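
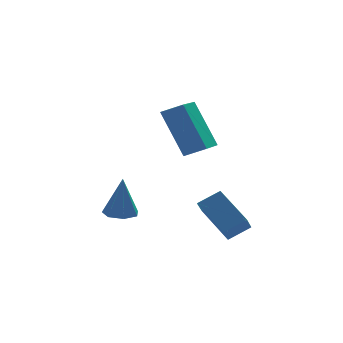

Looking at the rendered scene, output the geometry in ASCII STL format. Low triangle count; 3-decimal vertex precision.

solid 
facet normal -0.375 -0.619 0.690
outer loop
vertex -1.098 -3.383 0.135
vertex -1.96 -3.402 -0.351
vertex -0.562 -4.71 -0.765
endloop
endfacet
facet normal 0.871 0.019 0.490
outer loop
vertex -0.18 -4.078 -1.469
vertex -1.098 -3.383 0.135
vertex -0.562 -4.71 -0.765
endloop
endfacet
facet normal -0.375 -0.619 0.689
outer loop
vertex -0.562 -4.71 -0.765
vertex -1.96 -3.402 -0.351
vertex -1.425 -4.728 -1.251
endloop
endfacet
facet normal 0.316 -0.785 -0.533
outer loop
vertex -1.425 -4.728 -1.251
vertex -0.18 -4.078 -1.469
vertex -0.562 -4.71 -0.765
endloop
endfacet
facet normal -0.317 0.785 0.532
outer loop
vertex -1.098 -3.383 0.135
vertex -1.578 -2.77 -1.055
vertex -1.96 -3.402 -0.351
endloop
endfacet
facet normal 0.871 0.019 0.491
outer loop
vertex -0.715 -2.752 -0.569
vertex -1.098 -3.383 0.135
vertex -0.18 -4.078 -1.469
endloop
endfacet
facet normal -0.316 0.785 0.532
outer loop
vertex -0.715 -2.752 -0.569
vertex -1.578 -2.77 -1.055
vertex -1.098 -3.383 0.135
endloop
endfacet
facet normal -0.872 -0.019 -0.490
outer loop
vertex -1.96 -3.402 -0.351
vertex -1.578 -2.77 -1.055
vertex -1.425 -4.728 -1.251
endloop
endfacet
facet normal 0.317 -0.785 -0.532
outer loop
vertex -1.042 -4.097 -1.955
vertex -0.18 -4.078 -1.469
vertex -1.425 -4.728 -1.251
endloop
endfacet
facet normal -0.871 -0.019 -0.491
outer loop
vertex -1.425 -4.728 -1.251
vertex -1.578 -2.77 -1.055
vertex -1.042 -4.097 -1.955
endloop
endfacet
facet normal 0.375 0.619 -0.690
outer loop
vertex -1.042 -4.097 -1.955
vertex -0.715 -2.752 -0.569
vertex -0.18 -4.078 -1.469
endloop
endfacet
facet normal 0.375 0.619 -0.690
outer loop
vertex -1.578 -2.77 -1.055
vertex -0.715 -2.752 -0.569
vertex -1.042 -4.097 -1.955
endloop
endfacet
facet normal -0.059 -0.011 -0.998
outer loop
vertex -3.422 -0.851 -1.942
vertex -3.91 -0.379 -1.918
vertex -3.237 -0.291 -1.959
endloop
endfacet
facet normal 0.912 -0.293 0.286
outer loop
vertex -3.422 -0.851 -1.942
vertex -3.237 -0.291 -1.959
vertex -3.81 -0.361 -0.202
endloop
endfacet
facet normal -0.059 -0.010 -0.998
outer loop
vertex -3.237 -0.291 -1.959
vertex -3.91 -0.379 -1.918
vertex -3.559 0.203 -1.945
endloop
endfacet
facet normal 0.807 0.518 0.284
outer loop
vertex -3.237 -0.291 -1.959
vertex -3.559 0.203 -1.945
vertex -3.81 -0.361 -0.202
endloop
endfacet
facet normal -0.059 -0.011 -0.998
outer loop
vertex -3.559 0.203 -1.945
vertex -3.91 -0.379 -1.918
vertex -4.146 0.259 -1.911
endloop
endfacet
facet normal 0.108 0.941 0.320
outer loop
vertex -3.559 0.203 -1.945
vertex -4.146 0.259 -1.911
vertex -3.81 -0.361 -0.202
endloop
endfacet
facet normal -0.058 -0.010 -0.998
outer loop
vertex -4.146 0.259 -1.911
vertex -3.91 -0.379 -1.918
vertex -4.555 -0.165 -1.883
endloop
endfacet
facet normal -0.657 0.658 0.368
outer loop
vertex -4.146 0.259 -1.911
vertex -4.555 -0.165 -1.883
vertex -3.81 -0.361 -0.202
endloop
endfacet
facet normal -0.058 -0.011 -0.998
outer loop
vertex -4.555 -0.165 -1.883
vertex -3.91 -0.379 -1.918
vertex -4.479 -0.75 -1.881
endloop
endfacet
facet normal -0.913 -0.117 0.391
outer loop
vertex -4.555 -0.165 -1.883
vertex -4.479 -0.75 -1.881
vertex -3.81 -0.361 -0.202
endloop
endfacet
facet normal -0.059 -0.009 -0.998
outer loop
vertex -4.479 -0.75 -1.881
vertex -3.91 -0.379 -1.918
vertex -3.974 -1.056 -1.908
endloop
endfacet
facet normal -0.466 -0.803 0.372
outer loop
vertex -4.479 -0.75 -1.881
vertex -3.974 -1.056 -1.908
vertex -3.81 -0.361 -0.202
endloop
endfacet
facet normal -0.058 -0.009 -0.998
outer loop
vertex -3.974 -1.056 -1.908
vertex -3.91 -0.379 -1.918
vertex -3.422 -0.851 -1.942
endloop
endfacet
facet normal 0.347 -0.880 0.325
outer loop
vertex -3.974 -1.056 -1.908
vertex -3.422 -0.851 -1.942
vertex -3.81 -0.361 -0.202
endloop
endfacet
facet normal -0.260 0.451 0.854
outer loop
vertex -2.07 -2.099 3.962
vertex -1.282 -0.93 3.585
vertex -2.798 -1.741 3.551
endloop
endfacet
facet normal -0.540 -0.801 0.258
outer loop
vertex -2.238 -2.71 1.715
vertex -2.07 -2.099 3.962
vertex -2.798 -1.741 3.551
endloop
endfacet
facet normal -0.261 0.451 0.854
outer loop
vertex -2.798 -1.741 3.551
vertex -1.282 -0.93 3.585
vertex -2.01 -0.571 3.173
endloop
endfacet
facet normal -0.801 0.393 -0.452
outer loop
vertex -2.01 -0.571 3.173
vertex -2.238 -2.71 1.715
vertex -2.798 -1.741 3.551
endloop
endfacet
facet normal 0.800 -0.394 0.452
outer loop
vertex -2.07 -2.099 3.962
vertex -0.722 -1.899 1.749
vertex -1.282 -0.93 3.585
endloop
endfacet
facet normal -0.541 -0.801 0.258
outer loop
vertex -1.51 -3.069 2.127
vertex -2.07 -2.099 3.962
vertex -2.238 -2.71 1.715
endloop
endfacet
facet normal 0.801 -0.393 0.452
outer loop
vertex -1.51 -3.069 2.127
vertex -0.722 -1.899 1.749
vertex -2.07 -2.099 3.962
endloop
endfacet
facet normal 0.541 0.801 -0.258
outer loop
vertex -1.282 -0.93 3.585
vertex -0.722 -1.899 1.749
vertex -2.01 -0.571 3.173
endloop
endfacet
facet normal -0.800 0.394 -0.452
outer loop
vertex -1.45 -1.541 1.338
vertex -2.238 -2.71 1.715
vertex -2.01 -0.571 3.173
endloop
endfacet
facet normal 0.540 0.801 -0.259
outer loop
vertex -2.01 -0.571 3.173
vertex -0.722 -1.899 1.749
vertex -1.45 -1.541 1.338
endloop
endfacet
facet normal 0.261 -0.451 -0.854
outer loop
vertex -1.45 -1.541 1.338
vertex -1.51 -3.069 2.127
vertex -2.238 -2.71 1.715
endloop
endfacet
facet normal 0.260 -0.451 -0.854
outer loop
vertex -0.722 -1.899 1.749
vertex -1.51 -3.069 2.127
vertex -1.45 -1.541 1.338
endloop
endfacet

endsolid


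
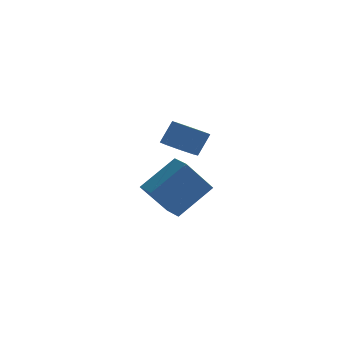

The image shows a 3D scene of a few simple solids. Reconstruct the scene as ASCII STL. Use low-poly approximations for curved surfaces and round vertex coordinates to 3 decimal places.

solid 
facet normal -0.688 0.726 -0.016
outer loop
vertex -3.011 3.626 -0.361
vertex -2.089 4.465 -1.951
vertex -4.185 2.485 -1.644
endloop
endfacet
facet normal -0.456 -0.415 0.787
outer loop
vertex -3.531 1.795 -1.629
vertex -3.011 3.626 -0.361
vertex -4.185 2.485 -1.644
endloop
endfacet
facet normal -0.688 0.726 -0.016
outer loop
vertex -4.185 2.485 -1.644
vertex -2.089 4.465 -1.951
vertex -3.263 3.323 -3.234
endloop
endfacet
facet normal -0.565 -0.549 -0.617
outer loop
vertex -3.263 3.323 -3.234
vertex -3.531 1.795 -1.629
vertex -4.185 2.485 -1.644
endloop
endfacet
facet normal 0.565 0.549 0.617
outer loop
vertex -3.011 3.626 -0.361
vertex -1.435 3.775 -1.936
vertex -2.089 4.465 -1.951
endloop
endfacet
facet normal -0.456 -0.416 0.787
outer loop
vertex -2.357 2.937 -0.346
vertex -3.011 3.626 -0.361
vertex -3.531 1.795 -1.629
endloop
endfacet
facet normal 0.564 0.549 0.617
outer loop
vertex -2.357 2.937 -0.346
vertex -1.435 3.775 -1.936
vertex -3.011 3.626 -0.361
endloop
endfacet
facet normal 0.456 0.415 -0.787
outer loop
vertex -2.089 4.465 -1.951
vertex -1.435 3.775 -1.936
vertex -3.263 3.323 -3.234
endloop
endfacet
facet normal -0.564 -0.549 -0.617
outer loop
vertex -2.609 2.634 -3.219
vertex -3.531 1.795 -1.629
vertex -3.263 3.323 -3.234
endloop
endfacet
facet normal 0.456 0.416 -0.787
outer loop
vertex -3.263 3.323 -3.234
vertex -1.435 3.775 -1.936
vertex -2.609 2.634 -3.219
endloop
endfacet
facet normal 0.688 -0.725 0.016
outer loop
vertex -2.609 2.634 -3.219
vertex -2.357 2.937 -0.346
vertex -3.531 1.795 -1.629
endloop
endfacet
facet normal 0.688 -0.726 0.016
outer loop
vertex -1.435 3.775 -1.936
vertex -2.357 2.937 -0.346
vertex -2.609 2.634 -3.219
endloop
endfacet
facet normal -0.325 -0.394 -0.860
outer loop
vertex -1.009 -0.764 1.693
vertex -1.725 -0.865 2.01
vertex -1.368 -0.285 1.609
endloop
endfacet
facet normal 0.736 0.465 -0.492
outer loop
vertex -1.009 -0.764 1.693
vertex -1.368 -0.285 1.609
vertex -0.638 -0.314 2.673
endloop
endfacet
facet normal 0.735 0.466 -0.492
outer loop
vertex -0.638 -0.314 2.673
vertex -1.368 -0.285 1.609
vertex -0.998 0.165 2.589
endloop
endfacet
facet normal 0.324 0.395 0.860
outer loop
vertex -0.638 -0.314 2.673
vertex -0.998 0.165 2.589
vertex -1.355 -0.415 2.99
endloop
endfacet
facet normal -0.325 -0.395 -0.860
outer loop
vertex -1.368 -0.285 1.609
vertex -1.725 -0.865 2.01
vertex -1.937 -0.146 1.76
endloop
endfacet
facet normal 0.099 0.890 -0.446
outer loop
vertex -1.368 -0.285 1.609
vertex -1.937 -0.146 1.76
vertex -0.998 0.165 2.589
endloop
endfacet
facet normal 0.099 0.890 -0.446
outer loop
vertex -0.998 0.165 2.589
vertex -1.937 -0.146 1.76
vertex -1.567 0.304 2.74
endloop
endfacet
facet normal 0.325 0.395 0.860
outer loop
vertex -0.998 0.165 2.589
vertex -1.567 0.304 2.74
vertex -1.355 -0.415 2.99
endloop
endfacet
facet normal -0.324 -0.395 -0.860
outer loop
vertex -1.937 -0.146 1.76
vertex -1.725 -0.865 2.01
vertex -2.382 -0.428 2.057
endloop
endfacet
facet normal -0.595 0.792 -0.139
outer loop
vertex -1.937 -0.146 1.76
vertex -2.382 -0.428 2.057
vertex -1.567 0.304 2.74
endloop
endfacet
facet normal -0.595 0.792 -0.138
outer loop
vertex -1.567 0.304 2.74
vertex -2.382 -0.428 2.057
vertex -2.011 0.022 3.037
endloop
endfacet
facet normal 0.324 0.395 0.860
outer loop
vertex -1.567 0.304 2.74
vertex -2.011 0.022 3.037
vertex -1.355 -0.415 2.99
endloop
endfacet
facet normal -0.324 -0.395 -0.859
outer loop
vertex -2.382 -0.428 2.057
vertex -1.725 -0.865 2.01
vertex -2.442 -0.966 2.327
endloop
endfacet
facet normal -0.940 0.230 0.250
outer loop
vertex -2.382 -0.428 2.057
vertex -2.442 -0.966 2.327
vertex -2.011 0.022 3.037
endloop
endfacet
facet normal -0.940 0.230 0.250
outer loop
vertex -2.011 0.022 3.037
vertex -2.442 -0.966 2.327
vertex -2.071 -0.516 3.307
endloop
endfacet
facet normal 0.325 0.395 0.859
outer loop
vertex -2.011 0.022 3.037
vertex -2.071 -0.516 3.307
vertex -1.355 -0.415 2.99
endloop
endfacet
facet normal -0.324 -0.395 -0.860
outer loop
vertex -2.442 -0.966 2.327
vertex -1.725 -0.865 2.01
vertex -2.082 -1.445 2.411
endloop
endfacet
facet normal -0.735 -0.466 0.492
outer loop
vertex -2.442 -0.966 2.327
vertex -2.082 -1.445 2.411
vertex -2.071 -0.516 3.307
endloop
endfacet
facet normal -0.736 -0.465 0.492
outer loop
vertex -2.071 -0.516 3.307
vertex -2.082 -1.445 2.411
vertex -1.712 -0.995 3.391
endloop
endfacet
facet normal 0.325 0.394 0.860
outer loop
vertex -2.071 -0.516 3.307
vertex -1.712 -0.995 3.391
vertex -1.355 -0.415 2.99
endloop
endfacet
facet normal -0.325 -0.395 -0.860
outer loop
vertex -2.082 -1.445 2.411
vertex -1.725 -0.865 2.01
vertex -1.513 -1.584 2.26
endloop
endfacet
facet normal -0.099 -0.890 0.446
outer loop
vertex -2.082 -1.445 2.411
vertex -1.513 -1.584 2.26
vertex -1.712 -0.995 3.391
endloop
endfacet
facet normal -0.099 -0.890 0.446
outer loop
vertex -1.712 -0.995 3.391
vertex -1.513 -1.584 2.26
vertex -1.143 -1.134 3.24
endloop
endfacet
facet normal 0.325 0.395 0.860
outer loop
vertex -1.712 -0.995 3.391
vertex -1.143 -1.134 3.24
vertex -1.355 -0.415 2.99
endloop
endfacet
facet normal -0.324 -0.395 -0.860
outer loop
vertex -1.513 -1.584 2.26
vertex -1.725 -0.865 2.01
vertex -1.069 -1.302 1.963
endloop
endfacet
facet normal 0.595 -0.791 0.139
outer loop
vertex -1.513 -1.584 2.26
vertex -1.069 -1.302 1.963
vertex -1.143 -1.134 3.24
endloop
endfacet
facet normal 0.594 -0.792 0.139
outer loop
vertex -1.143 -1.134 3.24
vertex -1.069 -1.302 1.963
vertex -0.698 -0.852 2.943
endloop
endfacet
facet normal 0.324 0.395 0.860
outer loop
vertex -1.143 -1.134 3.24
vertex -0.698 -0.852 2.943
vertex -1.355 -0.415 2.99
endloop
endfacet
facet normal -0.325 -0.395 -0.859
outer loop
vertex -1.069 -1.302 1.963
vertex -1.725 -0.865 2.01
vertex -1.009 -0.764 1.693
endloop
endfacet
facet normal 0.940 -0.230 -0.250
outer loop
vertex -1.069 -1.302 1.963
vertex -1.009 -0.764 1.693
vertex -0.698 -0.852 2.943
endloop
endfacet
facet normal 0.940 -0.230 -0.250
outer loop
vertex -0.698 -0.852 2.943
vertex -1.009 -0.764 1.693
vertex -0.638 -0.314 2.673
endloop
endfacet
facet normal 0.324 0.395 0.859
outer loop
vertex -0.698 -0.852 2.943
vertex -0.638 -0.314 2.673
vertex -1.355 -0.415 2.99
endloop
endfacet

endsolid


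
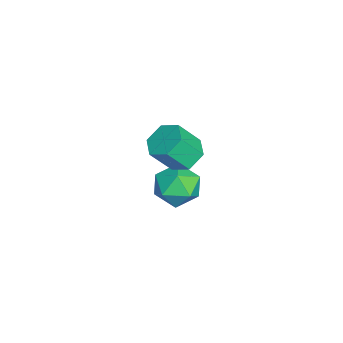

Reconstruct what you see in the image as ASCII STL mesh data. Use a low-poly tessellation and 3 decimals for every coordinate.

solid 
facet normal -0.203 0.570 -0.796
outer loop
vertex -0.403 2.858 2.146
vertex -1.312 2.703 2.267
vertex -0.904 3.429 2.683
endloop
endfacet
facet normal 0.818 0.546 0.182
outer loop
vertex -0.403 2.858 2.146
vertex -0.904 3.429 2.683
vertex -0.079 1.952 3.411
endloop
endfacet
facet normal 0.817 0.547 0.183
outer loop
vertex -0.079 1.952 3.411
vertex -0.904 3.429 2.683
vertex -0.581 2.522 3.948
endloop
endfacet
facet normal 0.204 -0.570 0.796
outer loop
vertex -0.079 1.952 3.411
vertex -0.581 2.522 3.948
vertex -0.988 1.797 3.533
endloop
endfacet
facet normal -0.203 0.570 -0.796
outer loop
vertex -0.904 3.429 2.683
vertex -1.312 2.703 2.267
vertex -1.813 3.274 2.804
endloop
endfacet
facet normal -0.058 0.804 0.592
outer loop
vertex -0.904 3.429 2.683
vertex -1.813 3.274 2.804
vertex -0.581 2.522 3.948
endloop
endfacet
facet normal -0.058 0.804 0.591
outer loop
vertex -0.581 2.522 3.948
vertex -1.813 3.274 2.804
vertex -1.489 2.367 4.07
endloop
endfacet
facet normal 0.204 -0.570 0.796
outer loop
vertex -0.581 2.522 3.948
vertex -1.489 2.367 4.07
vertex -0.988 1.797 3.533
endloop
endfacet
facet normal -0.204 0.570 -0.796
outer loop
vertex -1.813 3.274 2.804
vertex -1.312 2.703 2.267
vertex -2.221 2.548 2.389
endloop
endfacet
facet normal -0.875 0.258 0.409
outer loop
vertex -1.813 3.274 2.804
vertex -2.221 2.548 2.389
vertex -1.489 2.367 4.07
endloop
endfacet
facet normal -0.875 0.258 0.409
outer loop
vertex -1.489 2.367 4.07
vertex -2.221 2.548 2.389
vertex -1.897 1.642 3.654
endloop
endfacet
facet normal 0.203 -0.571 0.796
outer loop
vertex -1.489 2.367 4.07
vertex -1.897 1.642 3.654
vertex -0.988 1.797 3.533
endloop
endfacet
facet normal -0.204 0.570 -0.796
outer loop
vertex -2.221 2.548 2.389
vertex -1.312 2.703 2.267
vertex -1.719 1.978 1.852
endloop
endfacet
facet normal -0.817 -0.547 -0.183
outer loop
vertex -2.221 2.548 2.389
vertex -1.719 1.978 1.852
vertex -1.897 1.642 3.654
endloop
endfacet
facet normal -0.818 -0.546 -0.183
outer loop
vertex -1.897 1.642 3.654
vertex -1.719 1.978 1.852
vertex -1.396 1.071 3.117
endloop
endfacet
facet normal 0.203 -0.570 0.796
outer loop
vertex -1.897 1.642 3.654
vertex -1.396 1.071 3.117
vertex -0.988 1.797 3.533
endloop
endfacet
facet normal -0.204 0.570 -0.796
outer loop
vertex -1.719 1.978 1.852
vertex -1.312 2.703 2.267
vertex -0.811 2.133 1.73
endloop
endfacet
facet normal 0.058 -0.804 -0.591
outer loop
vertex -1.719 1.978 1.852
vertex -0.811 2.133 1.73
vertex -1.396 1.071 3.117
endloop
endfacet
facet normal 0.058 -0.804 -0.591
outer loop
vertex -1.396 1.071 3.117
vertex -0.811 2.133 1.73
vertex -0.487 1.226 2.996
endloop
endfacet
facet normal 0.203 -0.570 0.796
outer loop
vertex -1.396 1.071 3.117
vertex -0.487 1.226 2.996
vertex -0.988 1.797 3.533
endloop
endfacet
facet normal -0.203 0.571 -0.796
outer loop
vertex -0.811 2.133 1.73
vertex -1.312 2.703 2.267
vertex -0.403 2.858 2.146
endloop
endfacet
facet normal 0.875 -0.258 -0.409
outer loop
vertex -0.811 2.133 1.73
vertex -0.403 2.858 2.146
vertex -0.487 1.226 2.996
endloop
endfacet
facet normal 0.875 -0.258 -0.409
outer loop
vertex -0.487 1.226 2.996
vertex -0.403 2.858 2.146
vertex -0.079 1.952 3.411
endloop
endfacet
facet normal 0.204 -0.570 0.796
outer loop
vertex -0.487 1.226 2.996
vertex -0.079 1.952 3.411
vertex -0.988 1.797 3.533
endloop
endfacet
facet normal -0.172 0.391 0.904
outer loop
vertex -3.642 3.241 -1.396
vertex -4.312 2.288 -1.112
vertex -3.135 2.282 -0.885
endloop
endfacet
facet normal 0.464 0.595 0.656
outer loop
vertex -3.642 3.241 -1.396
vertex -3.135 2.282 -0.885
vertex -2.581 2.844 -1.787
endloop
endfacet
facet normal 0.361 0.932 0.035
outer loop
vertex -3.642 3.241 -1.396
vertex -2.581 2.844 -1.787
vertex -3.415 3.197 -2.572
endloop
endfacet
facet normal -0.339 0.935 -0.100
outer loop
vertex -3.642 3.241 -1.396
vertex -3.415 3.197 -2.572
vertex -4.485 2.854 -2.154
endloop
endfacet
facet normal -0.669 0.601 0.437
outer loop
vertex -3.642 3.241 -1.396
vertex -4.485 2.854 -2.154
vertex -4.312 2.288 -1.112
endloop
endfacet
facet normal 0.850 0.008 0.527
outer loop
vertex -2.581 2.844 -1.787
vertex -3.135 2.282 -0.885
vertex -2.595 1.646 -1.746
endloop
endfacet
facet normal -0.181 -0.323 0.929
outer loop
vertex -3.135 2.282 -0.885
vertex -4.312 2.288 -1.112
vertex -3.665 1.303 -1.328
endloop
endfacet
facet normal -0.985 0.017 0.173
outer loop
vertex -4.312 2.288 -1.112
vertex -4.485 2.854 -2.154
vertex -4.499 1.656 -2.113
endloop
endfacet
facet normal -0.451 0.559 -0.696
outer loop
vertex -4.485 2.854 -2.154
vertex -3.415 3.197 -2.572
vertex -3.945 2.218 -3.015
endloop
endfacet
facet normal 0.683 0.553 -0.477
outer loop
vertex -3.415 3.197 -2.572
vertex -2.581 2.844 -1.787
vertex -2.768 2.212 -2.788
endloop
endfacet
facet normal 0.339 -0.935 0.100
outer loop
vertex -3.438 1.259 -2.504
vertex -2.595 1.646 -1.746
vertex -3.665 1.303 -1.328
endloop
endfacet
facet normal -0.361 -0.932 -0.035
outer loop
vertex -3.438 1.259 -2.504
vertex -3.665 1.303 -1.328
vertex -4.499 1.656 -2.113
endloop
endfacet
facet normal -0.464 -0.595 -0.656
outer loop
vertex -3.438 1.259 -2.504
vertex -4.499 1.656 -2.113
vertex -3.945 2.218 -3.015
endloop
endfacet
facet normal 0.172 -0.391 -0.904
outer loop
vertex -3.438 1.259 -2.504
vertex -3.945 2.218 -3.015
vertex -2.768 2.212 -2.788
endloop
endfacet
facet normal 0.669 -0.601 -0.437
outer loop
vertex -3.438 1.259 -2.504
vertex -2.768 2.212 -2.788
vertex -2.595 1.646 -1.746
endloop
endfacet
facet normal 0.451 -0.559 0.696
outer loop
vertex -3.665 1.303 -1.328
vertex -2.595 1.646 -1.746
vertex -3.135 2.282 -0.885
endloop
endfacet
facet normal -0.683 -0.553 0.477
outer loop
vertex -4.499 1.656 -2.113
vertex -3.665 1.303 -1.328
vertex -4.312 2.288 -1.112
endloop
endfacet
facet normal -0.850 -0.008 -0.527
outer loop
vertex -3.945 2.218 -3.015
vertex -4.499 1.656 -2.113
vertex -4.485 2.854 -2.154
endloop
endfacet
facet normal 0.181 0.323 -0.929
outer loop
vertex -2.768 2.212 -2.788
vertex -3.945 2.218 -3.015
vertex -3.415 3.197 -2.572
endloop
endfacet
facet normal 0.985 -0.017 -0.173
outer loop
vertex -2.595 1.646 -1.746
vertex -2.768 2.212 -2.788
vertex -2.581 2.844 -1.787
endloop
endfacet

endsolid


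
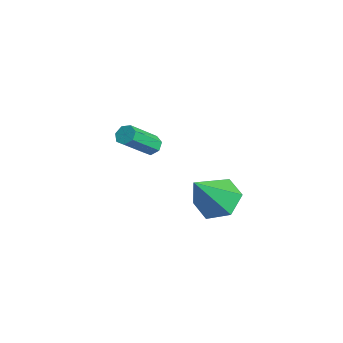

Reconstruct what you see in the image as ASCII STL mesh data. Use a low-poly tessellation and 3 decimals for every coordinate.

solid 
facet normal -0.259 0.568 -0.781
outer loop
vertex 3.256 2.982 -0.946
vertex 2.779 3.657 -0.297
vertex 3.793 3.787 -0.538
endloop
endfacet
facet normal 0.856 -0.495 -0.149
outer loop
vertex 3.256 2.982 -0.946
vertex 3.793 3.787 -0.538
vertex 3.341 2.423 1.397
endloop
endfacet
facet normal -0.258 0.569 -0.781
outer loop
vertex 3.793 3.787 -0.538
vertex 2.779 3.657 -0.297
vertex 3.317 4.461 0.111
endloop
endfacet
facet normal 0.887 0.254 0.386
outer loop
vertex 3.793 3.787 -0.538
vertex 3.317 4.461 0.111
vertex 3.341 2.423 1.397
endloop
endfacet
facet normal -0.258 0.569 -0.781
outer loop
vertex 3.317 4.461 0.111
vertex 2.779 3.657 -0.297
vertex 2.303 4.331 0.351
endloop
endfacet
facet normal 0.130 0.530 0.838
outer loop
vertex 3.317 4.461 0.111
vertex 2.303 4.331 0.351
vertex 3.341 2.423 1.397
endloop
endfacet
facet normal -0.259 0.568 -0.781
outer loop
vertex 2.303 4.331 0.351
vertex 2.779 3.657 -0.297
vertex 1.766 3.527 -0.056
endloop
endfacet
facet normal -0.655 0.056 0.753
outer loop
vertex 2.303 4.331 0.351
vertex 1.766 3.527 -0.056
vertex 3.341 2.423 1.397
endloop
endfacet
facet normal -0.259 0.568 -0.781
outer loop
vertex 1.766 3.527 -0.056
vertex 2.779 3.657 -0.297
vertex 2.242 2.852 -0.705
endloop
endfacet
facet normal -0.687 -0.694 0.218
outer loop
vertex 1.766 3.527 -0.056
vertex 2.242 2.852 -0.705
vertex 3.341 2.423 1.397
endloop
endfacet
facet normal -0.259 0.568 -0.781
outer loop
vertex 2.242 2.852 -0.705
vertex 2.779 3.657 -0.297
vertex 3.256 2.982 -0.946
endloop
endfacet
facet normal 0.069 -0.970 -0.234
outer loop
vertex 2.242 2.852 -0.705
vertex 3.256 2.982 -0.946
vertex 3.341 2.423 1.397
endloop
endfacet
facet normal -0.250 0.685 -0.684
outer loop
vertex -1.859 2.975 -0.424
vertex -2.347 2.83 -0.391
vertex -2.102 3.188 -0.122
endloop
endfacet
facet normal 0.797 0.547 0.256
outer loop
vertex -1.859 2.975 -0.424
vertex -2.102 3.188 -0.122
vertex -1.385 1.674 0.878
endloop
endfacet
facet normal 0.797 0.547 0.256
outer loop
vertex -1.385 1.674 0.878
vertex -2.102 3.188 -0.122
vertex -1.629 1.888 1.18
endloop
endfacet
facet normal 0.248 -0.684 0.686
outer loop
vertex -1.385 1.674 0.878
vertex -1.629 1.888 1.18
vertex -1.873 1.53 0.911
endloop
endfacet
facet normal -0.248 0.685 -0.685
outer loop
vertex -2.102 3.188 -0.122
vertex -2.347 2.83 -0.391
vertex -2.53 3.132 -0.023
endloop
endfacet
facet normal 0.066 0.718 0.693
outer loop
vertex -2.102 3.188 -0.122
vertex -2.53 3.132 -0.023
vertex -1.629 1.888 1.18
endloop
endfacet
facet normal 0.066 0.718 0.693
outer loop
vertex -1.629 1.888 1.18
vertex -2.53 3.132 -0.023
vertex -2.056 1.832 1.279
endloop
endfacet
facet normal 0.249 -0.684 0.685
outer loop
vertex -1.629 1.888 1.18
vertex -2.056 1.832 1.279
vertex -1.873 1.53 0.911
endloop
endfacet
facet normal -0.248 0.685 -0.685
outer loop
vertex -2.53 3.132 -0.023
vertex -2.347 2.83 -0.391
vertex -2.82 2.849 -0.201
endloop
endfacet
facet normal -0.713 0.349 0.608
outer loop
vertex -2.53 3.132 -0.023
vertex -2.82 2.849 -0.201
vertex -2.056 1.832 1.279
endloop
endfacet
facet normal -0.714 0.348 0.608
outer loop
vertex -2.056 1.832 1.279
vertex -2.82 2.849 -0.201
vertex -2.346 1.548 1.101
endloop
endfacet
facet normal 0.249 -0.684 0.685
outer loop
vertex -2.056 1.832 1.279
vertex -2.346 1.548 1.101
vertex -1.873 1.53 0.911
endloop
endfacet
facet normal -0.248 0.684 -0.686
outer loop
vertex -2.82 2.849 -0.201
vertex -2.347 2.83 -0.391
vertex -2.753 2.551 -0.522
endloop
endfacet
facet normal -0.957 -0.284 0.064
outer loop
vertex -2.82 2.849 -0.201
vertex -2.753 2.551 -0.522
vertex -2.346 1.548 1.101
endloop
endfacet
facet normal -0.957 -0.283 0.065
outer loop
vertex -2.346 1.548 1.101
vertex -2.753 2.551 -0.522
vertex -2.28 1.251 0.78
endloop
endfacet
facet normal 0.249 -0.685 0.685
outer loop
vertex -2.346 1.548 1.101
vertex -2.28 1.251 0.78
vertex -1.873 1.53 0.911
endloop
endfacet
facet normal -0.249 0.684 -0.685
outer loop
vertex -2.753 2.551 -0.522
vertex -2.347 2.83 -0.391
vertex -2.381 2.464 -0.744
endloop
endfacet
facet normal -0.479 -0.702 -0.527
outer loop
vertex -2.753 2.551 -0.522
vertex -2.381 2.464 -0.744
vertex -2.28 1.251 0.78
endloop
endfacet
facet normal -0.478 -0.702 -0.527
outer loop
vertex -2.28 1.251 0.78
vertex -2.381 2.464 -0.744
vertex -1.907 1.164 0.558
endloop
endfacet
facet normal 0.248 -0.684 0.686
outer loop
vertex -2.28 1.251 0.78
vertex -1.907 1.164 0.558
vertex -1.873 1.53 0.911
endloop
endfacet
facet normal -0.249 0.684 -0.685
outer loop
vertex -2.381 2.464 -0.744
vertex -2.347 2.83 -0.391
vertex -1.983 2.652 -0.701
endloop
endfacet
facet normal 0.358 -0.592 -0.722
outer loop
vertex -2.381 2.464 -0.744
vertex -1.983 2.652 -0.701
vertex -1.907 1.164 0.558
endloop
endfacet
facet normal 0.358 -0.592 -0.722
outer loop
vertex -1.907 1.164 0.558
vertex -1.983 2.652 -0.701
vertex -1.509 1.352 0.601
endloop
endfacet
facet normal 0.249 -0.684 0.685
outer loop
vertex -1.907 1.164 0.558
vertex -1.509 1.352 0.601
vertex -1.873 1.53 0.911
endloop
endfacet
facet normal -0.250 0.684 -0.686
outer loop
vertex -1.983 2.652 -0.701
vertex -2.347 2.83 -0.391
vertex -1.859 2.975 -0.424
endloop
endfacet
facet normal 0.927 -0.036 -0.373
outer loop
vertex -1.983 2.652 -0.701
vertex -1.859 2.975 -0.424
vertex -1.509 1.352 0.601
endloop
endfacet
facet normal 0.927 -0.036 -0.373
outer loop
vertex -1.509 1.352 0.601
vertex -1.859 2.975 -0.424
vertex -1.385 1.674 0.878
endloop
endfacet
facet normal 0.248 -0.685 0.685
outer loop
vertex -1.509 1.352 0.601
vertex -1.385 1.674 0.878
vertex -1.873 1.53 0.911
endloop
endfacet

endsolid


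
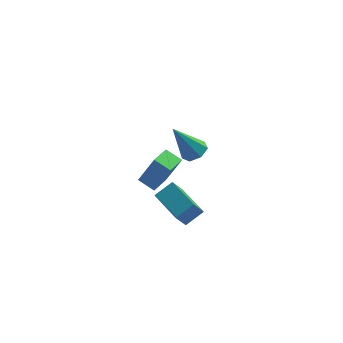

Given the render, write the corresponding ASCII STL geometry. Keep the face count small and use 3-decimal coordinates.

solid 
facet normal -0.427 -0.343 0.837
outer loop
vertex 2.968 -4.331 -0.041
vertex 2.23 -2.787 0.216
vertex 2.123 -4.642 -0.6
endloop
endfacet
facet normal 0.427 -0.892 -0.149
outer loop
vertex 2.63 -4.233 -1.596
vertex 2.968 -4.331 -0.041
vertex 2.123 -4.642 -0.6
endloop
endfacet
facet normal -0.427 -0.343 0.837
outer loop
vertex 2.123 -4.642 -0.6
vertex 2.23 -2.787 0.216
vertex 1.384 -3.098 -0.343
endloop
endfacet
facet normal -0.798 -0.294 -0.527
outer loop
vertex 1.384 -3.098 -0.343
vertex 2.63 -4.233 -1.596
vertex 2.123 -4.642 -0.6
endloop
endfacet
facet normal 0.798 0.294 0.527
outer loop
vertex 2.968 -4.331 -0.041
vertex 2.737 -2.378 -0.78
vertex 2.23 -2.787 0.216
endloop
endfacet
facet normal 0.426 -0.892 -0.149
outer loop
vertex 3.476 -3.922 -1.037
vertex 2.968 -4.331 -0.041
vertex 2.63 -4.233 -1.596
endloop
endfacet
facet normal 0.797 0.294 0.527
outer loop
vertex 3.476 -3.922 -1.037
vertex 2.737 -2.378 -0.78
vertex 2.968 -4.331 -0.041
endloop
endfacet
facet normal -0.427 0.892 0.149
outer loop
vertex 2.23 -2.787 0.216
vertex 2.737 -2.378 -0.78
vertex 1.384 -3.098 -0.343
endloop
endfacet
facet normal -0.797 -0.293 -0.527
outer loop
vertex 1.892 -2.689 -1.339
vertex 2.63 -4.233 -1.596
vertex 1.384 -3.098 -0.343
endloop
endfacet
facet normal -0.427 0.892 0.149
outer loop
vertex 1.384 -3.098 -0.343
vertex 2.737 -2.378 -0.78
vertex 1.892 -2.689 -1.339
endloop
endfacet
facet normal 0.427 0.343 -0.837
outer loop
vertex 1.892 -2.689 -1.339
vertex 3.476 -3.922 -1.037
vertex 2.63 -4.233 -1.596
endloop
endfacet
facet normal 0.427 0.344 -0.836
outer loop
vertex 2.737 -2.378 -0.78
vertex 3.476 -3.922 -1.037
vertex 1.892 -2.689 -1.339
endloop
endfacet
facet normal 0.510 -0.050 -0.859
outer loop
vertex 4.604 2.08 -2.045
vertex 4.014 2.309 -2.409
vertex 4.549 2.708 -2.114
endloop
endfacet
facet normal 0.658 0.139 0.740
outer loop
vertex 4.604 2.08 -2.045
vertex 4.549 2.708 -2.114
vertex 2.966 2.411 -0.651
endloop
endfacet
facet normal 0.511 -0.050 -0.858
outer loop
vertex 4.549 2.708 -2.114
vertex 4.014 2.309 -2.409
vertex 4.092 3.035 -2.405
endloop
endfacet
facet normal 0.288 0.829 0.480
outer loop
vertex 4.549 2.708 -2.114
vertex 4.092 3.035 -2.405
vertex 2.966 2.411 -0.651
endloop
endfacet
facet normal 0.512 -0.050 -0.858
outer loop
vertex 4.092 3.035 -2.405
vertex 4.014 2.309 -2.409
vertex 3.576 2.815 -2.7
endloop
endfacet
facet normal -0.418 0.907 0.054
outer loop
vertex 4.092 3.035 -2.405
vertex 3.576 2.815 -2.7
vertex 2.966 2.411 -0.651
endloop
endfacet
facet normal 0.512 -0.050 -0.858
outer loop
vertex 3.576 2.815 -2.7
vertex 4.014 2.309 -2.409
vertex 3.39 2.215 -2.776
endloop
endfacet
facet normal -0.925 0.314 -0.214
outer loop
vertex 3.576 2.815 -2.7
vertex 3.39 2.215 -2.776
vertex 2.966 2.411 -0.651
endloop
endfacet
facet normal 0.512 -0.049 -0.858
outer loop
vertex 3.39 2.215 -2.776
vertex 4.014 2.309 -2.409
vertex 3.674 1.685 -2.576
endloop
endfacet
facet normal -0.854 -0.505 -0.124
outer loop
vertex 3.39 2.215 -2.776
vertex 3.674 1.685 -2.576
vertex 2.966 2.411 -0.651
endloop
endfacet
facet normal 0.511 -0.049 -0.858
outer loop
vertex 3.674 1.685 -2.576
vertex 4.014 2.309 -2.409
vertex 4.214 1.625 -2.251
endloop
endfacet
facet normal -0.258 -0.932 0.256
outer loop
vertex 3.674 1.685 -2.576
vertex 4.214 1.625 -2.251
vertex 2.966 2.411 -0.651
endloop
endfacet
facet normal 0.511 -0.049 -0.858
outer loop
vertex 4.214 1.625 -2.251
vertex 4.014 2.309 -2.409
vertex 4.604 2.08 -2.045
endloop
endfacet
facet normal 0.415 -0.646 0.641
outer loop
vertex 4.214 1.625 -2.251
vertex 4.604 2.08 -2.045
vertex 2.966 2.411 -0.651
endloop
endfacet
facet normal -0.543 -0.815 0.204
outer loop
vertex 2.112 -2.994 1.275
vertex 1.46 -2.47 1.634
vertex 1.398 -2.884 -0.186
endloop
endfacet
facet normal 0.717 -0.576 -0.394
outer loop
vertex 2.06 -1.89 -0.434
vertex 2.112 -2.994 1.275
vertex 1.398 -2.884 -0.186
endloop
endfacet
facet normal -0.543 -0.815 0.204
outer loop
vertex 1.398 -2.884 -0.186
vertex 1.46 -2.47 1.634
vertex 0.746 -2.36 0.173
endloop
endfacet
facet normal -0.438 0.068 -0.896
outer loop
vertex 0.746 -2.36 0.173
vertex 2.06 -1.89 -0.434
vertex 1.398 -2.884 -0.186
endloop
endfacet
facet normal 0.438 -0.068 0.896
outer loop
vertex 2.112 -2.994 1.275
vertex 2.122 -1.476 1.386
vertex 1.46 -2.47 1.634
endloop
endfacet
facet normal 0.717 -0.576 -0.394
outer loop
vertex 2.774 -2.0 1.027
vertex 2.112 -2.994 1.275
vertex 2.06 -1.89 -0.434
endloop
endfacet
facet normal 0.438 -0.068 0.896
outer loop
vertex 2.774 -2.0 1.027
vertex 2.122 -1.476 1.386
vertex 2.112 -2.994 1.275
endloop
endfacet
facet normal -0.717 0.576 0.394
outer loop
vertex 1.46 -2.47 1.634
vertex 2.122 -1.476 1.386
vertex 0.746 -2.36 0.173
endloop
endfacet
facet normal -0.438 0.068 -0.896
outer loop
vertex 1.408 -1.366 -0.075
vertex 2.06 -1.89 -0.434
vertex 0.746 -2.36 0.173
endloop
endfacet
facet normal -0.717 0.576 0.394
outer loop
vertex 0.746 -2.36 0.173
vertex 2.122 -1.476 1.386
vertex 1.408 -1.366 -0.075
endloop
endfacet
facet normal 0.543 0.815 -0.204
outer loop
vertex 1.408 -1.366 -0.075
vertex 2.774 -2.0 1.027
vertex 2.06 -1.89 -0.434
endloop
endfacet
facet normal 0.543 0.815 -0.204
outer loop
vertex 2.122 -1.476 1.386
vertex 2.774 -2.0 1.027
vertex 1.408 -1.366 -0.075
endloop
endfacet

endsolid


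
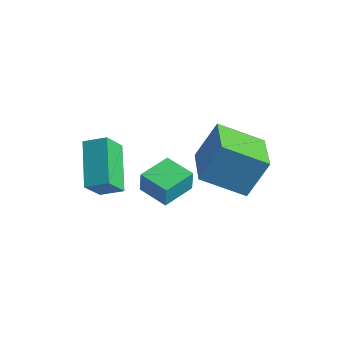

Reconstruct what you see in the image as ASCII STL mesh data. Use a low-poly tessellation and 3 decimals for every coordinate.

solid 
facet normal -0.987 0.161 0.004
outer loop
vertex -2.899 -1.976 -3.008
vertex -2.661 -0.518 -3.086
vertex -2.911 -2.025 -3.947
endloop
endfacet
facet normal -0.160 -0.986 0.053
outer loop
vertex -1.579 -2.242 -3.954
vertex -2.899 -1.976 -3.008
vertex -2.911 -2.025 -3.947
endloop
endfacet
facet normal -0.987 0.161 0.004
outer loop
vertex -2.911 -2.025 -3.947
vertex -2.661 -0.518 -3.086
vertex -2.673 -0.566 -4.025
endloop
endfacet
facet normal -0.014 -0.051 -0.999
outer loop
vertex -2.673 -0.566 -4.025
vertex -1.579 -2.242 -3.954
vertex -2.911 -2.025 -3.947
endloop
endfacet
facet normal 0.014 0.051 0.999
outer loop
vertex -2.899 -1.976 -3.008
vertex -1.329 -0.735 -3.093
vertex -2.661 -0.518 -3.086
endloop
endfacet
facet normal -0.161 -0.986 0.052
outer loop
vertex -1.567 -2.194 -3.015
vertex -2.899 -1.976 -3.008
vertex -1.579 -2.242 -3.954
endloop
endfacet
facet normal 0.014 0.051 0.999
outer loop
vertex -1.567 -2.194 -3.015
vertex -1.329 -0.735 -3.093
vertex -2.899 -1.976 -3.008
endloop
endfacet
facet normal 0.160 0.986 -0.052
outer loop
vertex -2.661 -0.518 -3.086
vertex -1.329 -0.735 -3.093
vertex -2.673 -0.566 -4.025
endloop
endfacet
facet normal -0.014 -0.051 -0.999
outer loop
vertex -1.341 -0.784 -4.032
vertex -1.579 -2.242 -3.954
vertex -2.673 -0.566 -4.025
endloop
endfacet
facet normal 0.161 0.986 -0.053
outer loop
vertex -2.673 -0.566 -4.025
vertex -1.329 -0.735 -3.093
vertex -1.341 -0.784 -4.032
endloop
endfacet
facet normal 0.987 -0.161 -0.004
outer loop
vertex -1.341 -0.784 -4.032
vertex -1.567 -2.194 -3.015
vertex -1.579 -2.242 -3.954
endloop
endfacet
facet normal 0.987 -0.161 -0.004
outer loop
vertex -1.329 -0.735 -3.093
vertex -1.567 -2.194 -3.015
vertex -1.341 -0.784 -4.032
endloop
endfacet
facet normal -0.552 0.725 0.412
outer loop
vertex -4.838 -2.978 -1.111
vertex -4.004 -2.565 -0.719
vertex -4.686 -2.229 -2.224
endloop
endfacet
facet normal -0.826 -0.409 -0.388
outer loop
vertex -3.536 -3.735 -3.081
vertex -4.838 -2.978 -1.111
vertex -4.686 -2.229 -2.224
endloop
endfacet
facet normal -0.552 0.725 0.412
outer loop
vertex -4.686 -2.229 -2.224
vertex -4.004 -2.565 -0.719
vertex -3.852 -1.816 -1.832
endloop
endfacet
facet normal 0.113 0.555 -0.824
outer loop
vertex -3.852 -1.816 -1.832
vertex -3.536 -3.735 -3.081
vertex -4.686 -2.229 -2.224
endloop
endfacet
facet normal -0.113 -0.555 0.824
outer loop
vertex -4.838 -2.978 -1.111
vertex -2.854 -4.071 -1.576
vertex -4.004 -2.565 -0.719
endloop
endfacet
facet normal -0.826 -0.409 -0.388
outer loop
vertex -3.688 -4.484 -1.968
vertex -4.838 -2.978 -1.111
vertex -3.536 -3.735 -3.081
endloop
endfacet
facet normal -0.113 -0.555 0.824
outer loop
vertex -3.688 -4.484 -1.968
vertex -2.854 -4.071 -1.576
vertex -4.838 -2.978 -1.111
endloop
endfacet
facet normal 0.826 0.409 0.388
outer loop
vertex -4.004 -2.565 -0.719
vertex -2.854 -4.071 -1.576
vertex -3.852 -1.816 -1.832
endloop
endfacet
facet normal 0.113 0.555 -0.824
outer loop
vertex -2.702 -3.322 -2.689
vertex -3.536 -3.735 -3.081
vertex -3.852 -1.816 -1.832
endloop
endfacet
facet normal 0.826 0.409 0.388
outer loop
vertex -3.852 -1.816 -1.832
vertex -2.854 -4.071 -1.576
vertex -2.702 -3.322 -2.689
endloop
endfacet
facet normal 0.552 -0.725 -0.412
outer loop
vertex -2.702 -3.322 -2.689
vertex -3.688 -4.484 -1.968
vertex -3.536 -3.735 -3.081
endloop
endfacet
facet normal 0.552 -0.725 -0.412
outer loop
vertex -2.854 -4.071 -1.576
vertex -3.688 -4.484 -1.968
vertex -2.702 -3.322 -2.689
endloop
endfacet
facet normal -0.768 -0.439 0.466
outer loop
vertex -0.197 -0.527 -0.858
vertex -1.348 0.952 -1.36
vertex -0.641 -1.402 -2.415
endloop
endfacet
facet normal 0.594 -0.762 0.259
outer loop
vertex 0.948 -0.492 -3.38
vertex -0.197 -0.527 -0.858
vertex -0.641 -1.402 -2.415
endloop
endfacet
facet normal -0.768 -0.439 0.466
outer loop
vertex -0.641 -1.402 -2.415
vertex -1.348 0.952 -1.36
vertex -1.792 0.077 -2.917
endloop
endfacet
facet normal -0.242 -0.475 -0.846
outer loop
vertex -1.792 0.077 -2.917
vertex 0.948 -0.492 -3.38
vertex -0.641 -1.402 -2.415
endloop
endfacet
facet normal 0.242 0.475 0.846
outer loop
vertex -0.197 -0.527 -0.858
vertex 0.241 1.862 -2.325
vertex -1.348 0.952 -1.36
endloop
endfacet
facet normal 0.594 -0.762 0.259
outer loop
vertex 1.392 0.383 -1.823
vertex -0.197 -0.527 -0.858
vertex 0.948 -0.492 -3.38
endloop
endfacet
facet normal 0.242 0.475 0.846
outer loop
vertex 1.392 0.383 -1.823
vertex 0.241 1.862 -2.325
vertex -0.197 -0.527 -0.858
endloop
endfacet
facet normal -0.594 0.762 -0.259
outer loop
vertex -1.348 0.952 -1.36
vertex 0.241 1.862 -2.325
vertex -1.792 0.077 -2.917
endloop
endfacet
facet normal -0.242 -0.475 -0.846
outer loop
vertex -0.203 0.987 -3.882
vertex 0.948 -0.492 -3.38
vertex -1.792 0.077 -2.917
endloop
endfacet
facet normal -0.594 0.762 -0.259
outer loop
vertex -1.792 0.077 -2.917
vertex 0.241 1.862 -2.325
vertex -0.203 0.987 -3.882
endloop
endfacet
facet normal 0.768 0.439 -0.466
outer loop
vertex -0.203 0.987 -3.882
vertex 1.392 0.383 -1.823
vertex 0.948 -0.492 -3.38
endloop
endfacet
facet normal 0.768 0.439 -0.466
outer loop
vertex 0.241 1.862 -2.325
vertex 1.392 0.383 -1.823
vertex -0.203 0.987 -3.882
endloop
endfacet

endsolid


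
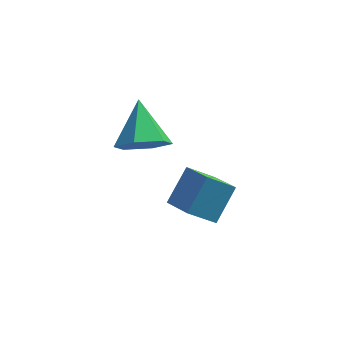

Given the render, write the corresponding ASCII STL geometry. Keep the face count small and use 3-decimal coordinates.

solid 
facet normal 0.109 -0.810 -0.576
outer loop
vertex 0.238 -2.636 0.623
vertex -0.767 -2.866 0.756
vertex -0.472 -2.262 -0.038
endloop
endfacet
facet normal 0.605 0.766 -0.217
outer loop
vertex 0.238 -2.636 0.623
vertex -0.472 -2.262 -0.038
vertex -0.973 -1.334 1.844
endloop
endfacet
facet normal 0.108 -0.810 -0.576
outer loop
vertex -0.472 -2.262 -0.038
vertex -0.767 -2.866 0.756
vertex -1.478 -2.491 0.095
endloop
endfacet
facet normal -0.255 0.839 -0.481
outer loop
vertex -0.472 -2.262 -0.038
vertex -1.478 -2.491 0.095
vertex -0.973 -1.334 1.844
endloop
endfacet
facet normal 0.109 -0.810 -0.576
outer loop
vertex -1.478 -2.491 0.095
vertex -0.767 -2.866 0.756
vertex -1.773 -3.095 0.888
endloop
endfacet
facet normal -0.907 0.421 -0.017
outer loop
vertex -1.478 -2.491 0.095
vertex -1.773 -3.095 0.888
vertex -0.973 -1.334 1.844
endloop
endfacet
facet normal 0.109 -0.810 -0.576
outer loop
vertex -1.773 -3.095 0.888
vertex -0.767 -2.866 0.756
vertex -1.063 -3.469 1.549
endloop
endfacet
facet normal -0.699 -0.069 0.712
outer loop
vertex -1.773 -3.095 0.888
vertex -1.063 -3.469 1.549
vertex -0.973 -1.334 1.844
endloop
endfacet
facet normal 0.108 -0.810 -0.576
outer loop
vertex -1.063 -3.469 1.549
vertex -0.767 -2.866 0.756
vertex -0.057 -3.24 1.416
endloop
endfacet
facet normal 0.161 -0.142 0.977
outer loop
vertex -1.063 -3.469 1.549
vertex -0.057 -3.24 1.416
vertex -0.973 -1.334 1.844
endloop
endfacet
facet normal 0.109 -0.810 -0.576
outer loop
vertex -0.057 -3.24 1.416
vertex -0.767 -2.866 0.756
vertex 0.238 -2.636 0.623
endloop
endfacet
facet normal 0.813 0.276 0.513
outer loop
vertex -0.057 -3.24 1.416
vertex 0.238 -2.636 0.623
vertex -0.973 -1.334 1.844
endloop
endfacet
facet normal -0.419 -0.625 -0.659
outer loop
vertex 0.756 -3.455 -2.616
vertex 0.022 -2.483 -3.072
vertex 1.78 -3.13 -3.575
endloop
endfacet
facet normal 0.565 -0.747 0.350
outer loop
vertex 2.458 -2.117 -2.508
vertex 0.756 -3.455 -2.616
vertex 1.78 -3.13 -3.575
endloop
endfacet
facet normal -0.419 -0.625 -0.659
outer loop
vertex 1.78 -3.13 -3.575
vertex 0.022 -2.483 -3.072
vertex 1.046 -2.158 -4.031
endloop
endfacet
facet normal 0.711 0.225 -0.666
outer loop
vertex 1.046 -2.158 -4.031
vertex 2.458 -2.117 -2.508
vertex 1.78 -3.13 -3.575
endloop
endfacet
facet normal -0.711 -0.225 0.666
outer loop
vertex 0.756 -3.455 -2.616
vertex 0.7 -1.47 -2.005
vertex 0.022 -2.483 -3.072
endloop
endfacet
facet normal 0.565 -0.747 0.350
outer loop
vertex 1.434 -2.442 -1.549
vertex 0.756 -3.455 -2.616
vertex 2.458 -2.117 -2.508
endloop
endfacet
facet normal -0.711 -0.225 0.666
outer loop
vertex 1.434 -2.442 -1.549
vertex 0.7 -1.47 -2.005
vertex 0.756 -3.455 -2.616
endloop
endfacet
facet normal -0.565 0.747 -0.350
outer loop
vertex 0.022 -2.483 -3.072
vertex 0.7 -1.47 -2.005
vertex 1.046 -2.158 -4.031
endloop
endfacet
facet normal 0.711 0.225 -0.666
outer loop
vertex 1.724 -1.145 -2.964
vertex 2.458 -2.117 -2.508
vertex 1.046 -2.158 -4.031
endloop
endfacet
facet normal -0.565 0.747 -0.350
outer loop
vertex 1.046 -2.158 -4.031
vertex 0.7 -1.47 -2.005
vertex 1.724 -1.145 -2.964
endloop
endfacet
facet normal 0.419 0.625 0.659
outer loop
vertex 1.724 -1.145 -2.964
vertex 1.434 -2.442 -1.549
vertex 2.458 -2.117 -2.508
endloop
endfacet
facet normal 0.419 0.625 0.659
outer loop
vertex 0.7 -1.47 -2.005
vertex 1.434 -2.442 -1.549
vertex 1.724 -1.145 -2.964
endloop
endfacet

endsolid


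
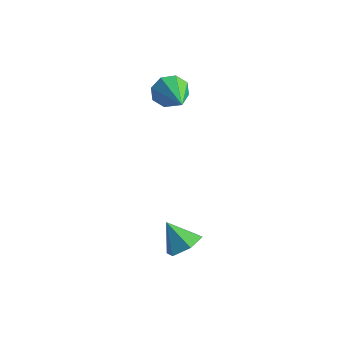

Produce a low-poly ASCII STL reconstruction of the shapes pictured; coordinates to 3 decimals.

solid 
facet normal 0.664 0.023 -0.747
outer loop
vertex 1.586 0.499 -3.227
vertex 1.045 0.854 -3.697
vertex 1.536 1.297 -3.247
endloop
endfacet
facet normal 0.330 0.044 0.943
outer loop
vertex 1.586 0.499 -3.227
vertex 1.536 1.297 -3.247
vertex 0.215 0.826 -2.763
endloop
endfacet
facet normal 0.665 0.022 -0.747
outer loop
vertex 1.536 1.297 -3.247
vertex 1.045 0.854 -3.697
vertex 0.995 1.652 -3.718
endloop
endfacet
facet normal -0.044 0.773 0.633
outer loop
vertex 1.536 1.297 -3.247
vertex 0.995 1.652 -3.718
vertex 0.215 0.826 -2.763
endloop
endfacet
facet normal 0.664 0.022 -0.748
outer loop
vertex 0.995 1.652 -3.718
vertex 1.045 0.854 -3.697
vertex 0.504 1.209 -4.167
endloop
endfacet
facet normal -0.695 0.717 0.053
outer loop
vertex 0.995 1.652 -3.718
vertex 0.504 1.209 -4.167
vertex 0.215 0.826 -2.763
endloop
endfacet
facet normal 0.664 0.022 -0.748
outer loop
vertex 0.504 1.209 -4.167
vertex 1.045 0.854 -3.697
vertex 0.553 0.411 -4.147
endloop
endfacet
facet normal -0.974 -0.065 -0.218
outer loop
vertex 0.504 1.209 -4.167
vertex 0.553 0.411 -4.147
vertex 0.215 0.826 -2.763
endloop
endfacet
facet normal 0.663 0.023 -0.748
outer loop
vertex 0.553 0.411 -4.147
vertex 1.045 0.854 -3.697
vertex 1.095 0.056 -3.677
endloop
endfacet
facet normal -0.600 -0.795 0.092
outer loop
vertex 0.553 0.411 -4.147
vertex 1.095 0.056 -3.677
vertex 0.215 0.826 -2.763
endloop
endfacet
facet normal 0.664 0.023 -0.747
outer loop
vertex 1.095 0.056 -3.677
vertex 1.045 0.854 -3.697
vertex 1.586 0.499 -3.227
endloop
endfacet
facet normal 0.051 -0.739 0.672
outer loop
vertex 1.095 0.056 -3.677
vertex 1.586 0.499 -3.227
vertex 0.215 0.826 -2.763
endloop
endfacet
facet normal -0.737 0.571 -0.360
outer loop
vertex -1.71 4.183 0.773
vertex -2.092 4.109 1.438
vertex -1.572 4.605 1.16
endloop
endfacet
facet normal 0.856 0.168 -0.489
outer loop
vertex -1.71 4.183 0.773
vertex -1.572 4.605 1.16
vertex -0.728 3.051 2.102
endloop
endfacet
facet normal -0.738 0.572 -0.360
outer loop
vertex -1.572 4.605 1.16
vertex -2.092 4.109 1.438
vertex -1.738 4.737 1.71
endloop
endfacet
facet normal 0.838 0.531 0.125
outer loop
vertex -1.572 4.605 1.16
vertex -1.738 4.737 1.71
vertex -0.728 3.051 2.102
endloop
endfacet
facet normal -0.738 0.572 -0.360
outer loop
vertex -1.738 4.737 1.71
vertex -2.092 4.109 1.438
vertex -2.111 4.501 2.1
endloop
endfacet
facet normal 0.484 0.463 0.743
outer loop
vertex -1.738 4.737 1.71
vertex -2.111 4.501 2.1
vertex -0.728 3.051 2.102
endloop
endfacet
facet normal -0.737 0.572 -0.360
outer loop
vertex -2.111 4.501 2.1
vertex -2.092 4.109 1.438
vertex -2.473 4.036 2.102
endloop
endfacet
facet normal 0.002 0.003 1.000
outer loop
vertex -2.111 4.501 2.1
vertex -2.473 4.036 2.102
vertex -0.728 3.051 2.102
endloop
endfacet
facet normal -0.737 0.573 -0.360
outer loop
vertex -2.473 4.036 2.102
vertex -2.092 4.109 1.438
vertex -2.612 3.614 1.715
endloop
endfacet
facet normal -0.326 -0.578 0.748
outer loop
vertex -2.473 4.036 2.102
vertex -2.612 3.614 1.715
vertex -0.728 3.051 2.102
endloop
endfacet
facet normal -0.737 0.573 -0.360
outer loop
vertex -2.612 3.614 1.715
vertex -2.092 4.109 1.438
vertex -2.446 3.482 1.165
endloop
endfacet
facet normal -0.309 -0.942 0.133
outer loop
vertex -2.612 3.614 1.715
vertex -2.446 3.482 1.165
vertex -0.728 3.051 2.102
endloop
endfacet
facet normal -0.737 0.573 -0.360
outer loop
vertex -2.446 3.482 1.165
vertex -2.092 4.109 1.438
vertex -2.072 3.718 0.775
endloop
endfacet
facet normal 0.045 -0.873 -0.485
outer loop
vertex -2.446 3.482 1.165
vertex -2.072 3.718 0.775
vertex -0.728 3.051 2.102
endloop
endfacet
facet normal -0.737 0.572 -0.360
outer loop
vertex -2.072 3.718 0.775
vertex -2.092 4.109 1.438
vertex -1.71 4.183 0.773
endloop
endfacet
facet normal 0.527 -0.414 -0.742
outer loop
vertex -2.072 3.718 0.775
vertex -1.71 4.183 0.773
vertex -0.728 3.051 2.102
endloop
endfacet

endsolid


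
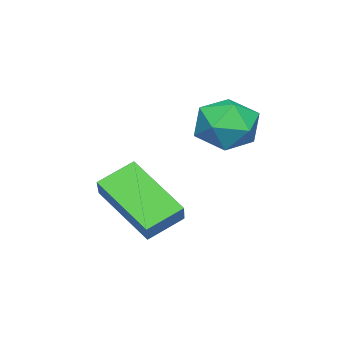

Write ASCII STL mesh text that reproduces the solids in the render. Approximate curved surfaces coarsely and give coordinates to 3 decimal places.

solid 
facet normal -0.788 0.585 -0.189
outer loop
vertex -0.117 4.294 0.827
vertex -0.616 3.741 1.195
vertex -0.271 4.35 1.642
endloop
endfacet
facet normal -0.194 0.975 -0.104
outer loop
vertex -0.117 4.294 0.827
vertex -0.271 4.35 1.642
vertex 0.499 4.473 1.355
endloop
endfacet
facet normal 0.283 0.758 -0.587
outer loop
vertex -0.117 4.294 0.827
vertex 0.499 4.473 1.355
vertex 0.629 3.941 0.731
endloop
endfacet
facet normal -0.014 0.234 -0.972
outer loop
vertex -0.117 4.294 0.827
vertex 0.629 3.941 0.731
vertex -0.06 3.488 0.632
endloop
endfacet
facet normal -0.676 0.128 -0.725
outer loop
vertex -0.117 4.294 0.827
vertex -0.06 3.488 0.632
vertex -0.616 3.741 1.195
endloop
endfacet
facet normal 0.069 0.836 0.544
outer loop
vertex 0.499 4.473 1.355
vertex -0.271 4.35 1.642
vertex 0.38 4.032 2.048
endloop
endfacet
facet normal -0.890 0.206 0.407
outer loop
vertex -0.271 4.35 1.642
vertex -0.616 3.741 1.195
vertex -0.309 3.579 1.949
endloop
endfacet
facet normal -0.709 -0.533 -0.461
outer loop
vertex -0.616 3.741 1.195
vertex -0.06 3.488 0.632
vertex -0.179 3.047 1.325
endloop
endfacet
facet normal 0.361 -0.360 -0.860
outer loop
vertex -0.06 3.488 0.632
vertex 0.629 3.941 0.731
vertex 0.591 3.17 1.038
endloop
endfacet
facet normal 0.841 0.485 -0.238
outer loop
vertex 0.629 3.941 0.731
vertex 0.499 4.473 1.355
vertex 0.936 3.779 1.485
endloop
endfacet
facet normal 0.014 -0.234 0.972
outer loop
vertex 0.437 3.226 1.853
vertex 0.38 4.032 2.048
vertex -0.309 3.579 1.949
endloop
endfacet
facet normal -0.283 -0.758 0.587
outer loop
vertex 0.437 3.226 1.853
vertex -0.309 3.579 1.949
vertex -0.179 3.047 1.325
endloop
endfacet
facet normal 0.194 -0.975 0.104
outer loop
vertex 0.437 3.226 1.853
vertex -0.179 3.047 1.325
vertex 0.591 3.17 1.038
endloop
endfacet
facet normal 0.788 -0.585 0.189
outer loop
vertex 0.437 3.226 1.853
vertex 0.591 3.17 1.038
vertex 0.936 3.779 1.485
endloop
endfacet
facet normal 0.676 -0.128 0.725
outer loop
vertex 0.437 3.226 1.853
vertex 0.936 3.779 1.485
vertex 0.38 4.032 2.048
endloop
endfacet
facet normal -0.361 0.360 0.860
outer loop
vertex -0.309 3.579 1.949
vertex 0.38 4.032 2.048
vertex -0.271 4.35 1.642
endloop
endfacet
facet normal -0.841 -0.485 0.238
outer loop
vertex -0.179 3.047 1.325
vertex -0.309 3.579 1.949
vertex -0.616 3.741 1.195
endloop
endfacet
facet normal -0.069 -0.836 -0.544
outer loop
vertex 0.591 3.17 1.038
vertex -0.179 3.047 1.325
vertex -0.06 3.488 0.632
endloop
endfacet
facet normal 0.890 -0.206 -0.407
outer loop
vertex 0.936 3.779 1.485
vertex 0.591 3.17 1.038
vertex 0.629 3.941 0.731
endloop
endfacet
facet normal 0.709 0.533 0.461
outer loop
vertex 0.38 4.032 2.048
vertex 0.936 3.779 1.485
vertex 0.499 4.473 1.355
endloop
endfacet
facet normal -0.701 0.528 0.479
outer loop
vertex 2.027 2.448 0.601
vertex 2.334 3.804 -0.446
vertex 1.405 2.145 0.025
endloop
endfacet
facet normal -0.177 -0.779 0.601
outer loop
vertex 2.106 1.616 -0.454
vertex 2.027 2.448 0.601
vertex 1.405 2.145 0.025
endloop
endfacet
facet normal -0.701 0.529 0.478
outer loop
vertex 1.405 2.145 0.025
vertex 2.334 3.804 -0.446
vertex 1.712 3.5 -1.022
endloop
endfacet
facet normal -0.691 -0.337 -0.639
outer loop
vertex 1.712 3.5 -1.022
vertex 2.106 1.616 -0.454
vertex 1.405 2.145 0.025
endloop
endfacet
facet normal 0.691 0.337 0.639
outer loop
vertex 2.027 2.448 0.601
vertex 3.035 3.275 -0.925
vertex 2.334 3.804 -0.446
endloop
endfacet
facet normal -0.176 -0.779 0.601
outer loop
vertex 2.728 1.92 0.122
vertex 2.027 2.448 0.601
vertex 2.106 1.616 -0.454
endloop
endfacet
facet normal 0.691 0.337 0.639
outer loop
vertex 2.728 1.92 0.122
vertex 3.035 3.275 -0.925
vertex 2.027 2.448 0.601
endloop
endfacet
facet normal 0.177 0.779 -0.602
outer loop
vertex 2.334 3.804 -0.446
vertex 3.035 3.275 -0.925
vertex 1.712 3.5 -1.022
endloop
endfacet
facet normal -0.691 -0.337 -0.639
outer loop
vertex 2.413 2.972 -1.501
vertex 2.106 1.616 -0.454
vertex 1.712 3.5 -1.022
endloop
endfacet
facet normal 0.177 0.780 -0.601
outer loop
vertex 1.712 3.5 -1.022
vertex 3.035 3.275 -0.925
vertex 2.413 2.972 -1.501
endloop
endfacet
facet normal 0.701 -0.528 -0.479
outer loop
vertex 2.413 2.972 -1.501
vertex 2.728 1.92 0.122
vertex 2.106 1.616 -0.454
endloop
endfacet
facet normal 0.701 -0.529 -0.479
outer loop
vertex 3.035 3.275 -0.925
vertex 2.728 1.92 0.122
vertex 2.413 2.972 -1.501
endloop
endfacet

endsolid


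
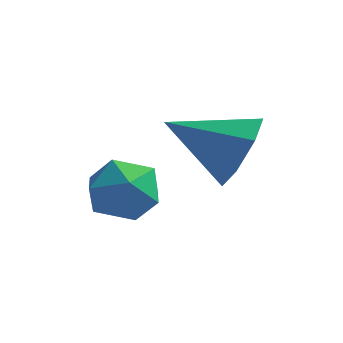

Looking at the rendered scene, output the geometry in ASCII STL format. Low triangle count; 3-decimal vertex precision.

solid 
facet normal -0.715 0.693 -0.092
outer loop
vertex -0.353 -0.362 2.263
vertex -0.726 -0.674 2.816
vertex -0.233 -0.146 2.957
endloop
endfacet
facet normal -0.078 0.956 -0.284
outer loop
vertex -0.353 -0.362 2.263
vertex -0.233 -0.146 2.957
vertex 0.334 -0.237 2.496
endloop
endfacet
facet normal 0.176 0.552 -0.815
outer loop
vertex -0.353 -0.362 2.263
vertex 0.334 -0.237 2.496
vertex 0.19 -0.82 2.07
endloop
endfacet
facet normal -0.304 0.040 -0.952
outer loop
vertex -0.353 -0.362 2.263
vertex 0.19 -0.82 2.07
vertex -0.465 -1.09 2.268
endloop
endfacet
facet normal -0.854 0.128 -0.504
outer loop
vertex -0.353 -0.362 2.263
vertex -0.465 -1.09 2.268
vertex -0.726 -0.674 2.816
endloop
endfacet
facet normal 0.364 0.891 0.272
outer loop
vertex 0.334 -0.237 2.496
vertex -0.233 -0.146 2.957
vertex 0.385 -0.47 3.192
endloop
endfacet
facet normal -0.666 0.466 0.583
outer loop
vertex -0.233 -0.146 2.957
vertex -0.726 -0.674 2.816
vertex -0.27 -0.74 3.39
endloop
endfacet
facet normal -0.890 -0.447 -0.085
outer loop
vertex -0.726 -0.674 2.816
vertex -0.465 -1.09 2.268
vertex -0.414 -1.323 2.964
endloop
endfacet
facet normal -0.001 -0.589 -0.808
outer loop
vertex -0.465 -1.09 2.268
vertex 0.19 -0.82 2.07
vertex 0.153 -1.414 2.503
endloop
endfacet
facet normal 0.774 0.238 -0.587
outer loop
vertex 0.19 -0.82 2.07
vertex 0.334 -0.237 2.496
vertex 0.646 -0.886 2.644
endloop
endfacet
facet normal 0.304 -0.040 0.952
outer loop
vertex 0.273 -1.198 3.197
vertex 0.385 -0.47 3.192
vertex -0.27 -0.74 3.39
endloop
endfacet
facet normal -0.176 -0.552 0.815
outer loop
vertex 0.273 -1.198 3.197
vertex -0.27 -0.74 3.39
vertex -0.414 -1.323 2.964
endloop
endfacet
facet normal 0.078 -0.956 0.284
outer loop
vertex 0.273 -1.198 3.197
vertex -0.414 -1.323 2.964
vertex 0.153 -1.414 2.503
endloop
endfacet
facet normal 0.715 -0.693 0.092
outer loop
vertex 0.273 -1.198 3.197
vertex 0.153 -1.414 2.503
vertex 0.646 -0.886 2.644
endloop
endfacet
facet normal 0.854 -0.128 0.504
outer loop
vertex 0.273 -1.198 3.197
vertex 0.646 -0.886 2.644
vertex 0.385 -0.47 3.192
endloop
endfacet
facet normal 0.001 0.589 0.808
outer loop
vertex -0.27 -0.74 3.39
vertex 0.385 -0.47 3.192
vertex -0.233 -0.146 2.957
endloop
endfacet
facet normal -0.774 -0.238 0.587
outer loop
vertex -0.414 -1.323 2.964
vertex -0.27 -0.74 3.39
vertex -0.726 -0.674 2.816
endloop
endfacet
facet normal -0.364 -0.891 -0.272
outer loop
vertex 0.153 -1.414 2.503
vertex -0.414 -1.323 2.964
vertex -0.465 -1.09 2.268
endloop
endfacet
facet normal 0.666 -0.466 -0.583
outer loop
vertex 0.646 -0.886 2.644
vertex 0.153 -1.414 2.503
vertex 0.19 -0.82 2.07
endloop
endfacet
facet normal 0.890 0.447 0.085
outer loop
vertex 0.385 -0.47 3.192
vertex 0.646 -0.886 2.644
vertex 0.334 -0.237 2.496
endloop
endfacet
facet normal 0.867 0.263 -0.424
outer loop
vertex 2.086 -0.244 4.12
vertex 1.684 0.189 3.566
vertex 1.964 0.428 4.287
endloop
endfacet
facet normal 0.024 -0.237 0.971
outer loop
vertex 2.086 -0.244 4.12
vertex 1.964 0.428 4.287
vertex 0.436 -0.189 4.174
endloop
endfacet
facet normal 0.867 0.263 -0.424
outer loop
vertex 1.964 0.428 4.287
vertex 1.684 0.189 3.566
vertex 1.631 0.92 3.911
endloop
endfacet
facet normal -0.253 0.473 0.844
outer loop
vertex 1.964 0.428 4.287
vertex 1.631 0.92 3.911
vertex 0.436 -0.189 4.174
endloop
endfacet
facet normal 0.868 0.262 -0.422
outer loop
vertex 1.631 0.92 3.911
vertex 1.684 0.189 3.566
vertex 1.339 0.862 3.275
endloop
endfacet
facet normal -0.636 0.738 0.225
outer loop
vertex 1.631 0.92 3.911
vertex 1.339 0.862 3.275
vertex 0.436 -0.189 4.174
endloop
endfacet
facet normal 0.868 0.262 -0.423
outer loop
vertex 1.339 0.862 3.275
vertex 1.684 0.189 3.566
vertex 1.306 0.297 2.857
endloop
endfacet
facet normal -0.834 0.359 -0.419
outer loop
vertex 1.339 0.862 3.275
vertex 1.306 0.297 2.857
vertex 0.436 -0.189 4.174
endloop
endfacet
facet normal 0.867 0.264 -0.422
outer loop
vertex 1.306 0.297 2.857
vertex 1.684 0.189 3.566
vertex 1.559 -0.349 2.973
endloop
endfacet
facet normal -0.700 -0.382 -0.603
outer loop
vertex 1.306 0.297 2.857
vertex 1.559 -0.349 2.973
vertex 0.436 -0.189 4.174
endloop
endfacet
facet normal 0.867 0.264 -0.422
outer loop
vertex 1.559 -0.349 2.973
vertex 1.684 0.189 3.566
vertex 1.906 -0.589 3.535
endloop
endfacet
facet normal -0.333 -0.924 -0.189
outer loop
vertex 1.559 -0.349 2.973
vertex 1.906 -0.589 3.535
vertex 0.436 -0.189 4.174
endloop
endfacet
facet normal 0.867 0.264 -0.423
outer loop
vertex 1.906 -0.589 3.535
vertex 1.684 0.189 3.566
vertex 2.086 -0.244 4.12
endloop
endfacet
facet normal -0.012 -0.860 0.511
outer loop
vertex 1.906 -0.589 3.535
vertex 2.086 -0.244 4.12
vertex 0.436 -0.189 4.174
endloop
endfacet

endsolid


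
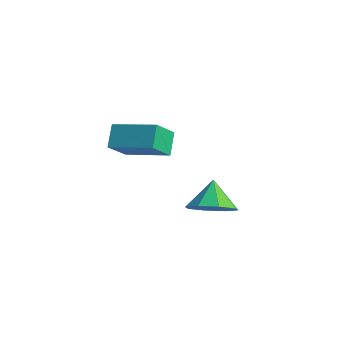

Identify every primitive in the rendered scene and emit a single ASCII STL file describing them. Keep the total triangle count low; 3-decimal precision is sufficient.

solid 
facet normal -0.895 -0.365 -0.257
outer loop
vertex -4.812 2.859 -1.166
vertex -4.948 3.881 -2.143
vertex -4.324 2.197 -1.926
endloop
endfacet
facet normal 0.096 -0.719 0.688
outer loop
vertex -2.552 2.919 -1.417
vertex -4.812 2.859 -1.166
vertex -4.324 2.197 -1.926
endloop
endfacet
facet normal -0.895 -0.365 -0.257
outer loop
vertex -4.324 2.197 -1.926
vertex -4.948 3.881 -2.143
vertex -4.46 3.219 -2.903
endloop
endfacet
facet normal 0.436 -0.591 -0.679
outer loop
vertex -4.46 3.219 -2.903
vertex -2.552 2.919 -1.417
vertex -4.324 2.197 -1.926
endloop
endfacet
facet normal -0.436 0.591 0.679
outer loop
vertex -4.812 2.859 -1.166
vertex -3.176 4.603 -1.634
vertex -4.948 3.881 -2.143
endloop
endfacet
facet normal 0.096 -0.719 0.688
outer loop
vertex -3.04 3.581 -0.657
vertex -4.812 2.859 -1.166
vertex -2.552 2.919 -1.417
endloop
endfacet
facet normal -0.436 0.591 0.679
outer loop
vertex -3.04 3.581 -0.657
vertex -3.176 4.603 -1.634
vertex -4.812 2.859 -1.166
endloop
endfacet
facet normal -0.096 0.719 -0.688
outer loop
vertex -4.948 3.881 -2.143
vertex -3.176 4.603 -1.634
vertex -4.46 3.219 -2.903
endloop
endfacet
facet normal 0.436 -0.591 -0.679
outer loop
vertex -2.688 3.941 -2.394
vertex -2.552 2.919 -1.417
vertex -4.46 3.219 -2.903
endloop
endfacet
facet normal -0.096 0.719 -0.688
outer loop
vertex -4.46 3.219 -2.903
vertex -3.176 4.603 -1.634
vertex -2.688 3.941 -2.394
endloop
endfacet
facet normal 0.895 0.365 0.257
outer loop
vertex -2.688 3.941 -2.394
vertex -3.04 3.581 -0.657
vertex -2.552 2.919 -1.417
endloop
endfacet
facet normal 0.895 0.365 0.257
outer loop
vertex -3.176 4.603 -1.634
vertex -3.04 3.581 -0.657
vertex -2.688 3.941 -2.394
endloop
endfacet
facet normal 0.457 -0.497 -0.738
outer loop
vertex 1.191 2.773 -2.683
vertex 0.484 3.1 -3.341
vertex 1.386 3.45 -3.018
endloop
endfacet
facet normal 0.432 0.297 0.851
outer loop
vertex 1.191 2.773 -2.683
vertex 1.386 3.45 -3.018
vertex -0.124 3.76 -2.359
endloop
endfacet
facet normal 0.457 -0.497 -0.738
outer loop
vertex 1.386 3.45 -3.018
vertex 0.484 3.1 -3.341
vertex 1.052 3.923 -3.543
endloop
endfacet
facet normal 0.372 0.795 0.479
outer loop
vertex 1.386 3.45 -3.018
vertex 1.052 3.923 -3.543
vertex -0.124 3.76 -2.359
endloop
endfacet
facet normal 0.457 -0.496 -0.738
outer loop
vertex 1.052 3.923 -3.543
vertex 0.484 3.1 -3.341
vertex 0.385 3.913 -3.949
endloop
endfacet
facet normal -0.061 0.995 0.076
outer loop
vertex 1.052 3.923 -3.543
vertex 0.385 3.913 -3.949
vertex -0.124 3.76 -2.359
endloop
endfacet
facet normal 0.457 -0.496 -0.738
outer loop
vertex 0.385 3.913 -3.949
vertex 0.484 3.1 -3.341
vertex -0.224 3.427 -3.999
endloop
endfacet
facet normal -0.613 0.781 -0.121
outer loop
vertex 0.385 3.913 -3.949
vertex -0.224 3.427 -3.999
vertex -0.124 3.76 -2.359
endloop
endfacet
facet normal 0.457 -0.497 -0.738
outer loop
vertex -0.224 3.427 -3.999
vertex 0.484 3.1 -3.341
vertex -0.418 2.749 -3.663
endloop
endfacet
facet normal -0.961 0.276 0.003
outer loop
vertex -0.224 3.427 -3.999
vertex -0.418 2.749 -3.663
vertex -0.124 3.76 -2.359
endloop
endfacet
facet normal 0.457 -0.496 -0.738
outer loop
vertex -0.418 2.749 -3.663
vertex 0.484 3.1 -3.341
vertex -0.084 2.277 -3.139
endloop
endfacet
facet normal -0.900 -0.221 0.375
outer loop
vertex -0.418 2.749 -3.663
vertex -0.084 2.277 -3.139
vertex -0.124 3.76 -2.359
endloop
endfacet
facet normal 0.457 -0.497 -0.738
outer loop
vertex -0.084 2.277 -3.139
vertex 0.484 3.1 -3.341
vertex 0.582 2.287 -2.733
endloop
endfacet
facet normal -0.467 -0.421 0.777
outer loop
vertex -0.084 2.277 -3.139
vertex 0.582 2.287 -2.733
vertex -0.124 3.76 -2.359
endloop
endfacet
facet normal 0.457 -0.497 -0.738
outer loop
vertex 0.582 2.287 -2.733
vertex 0.484 3.1 -3.341
vertex 1.191 2.773 -2.683
endloop
endfacet
facet normal 0.085 -0.207 0.975
outer loop
vertex 0.582 2.287 -2.733
vertex 1.191 2.773 -2.683
vertex -0.124 3.76 -2.359
endloop
endfacet

endsolid


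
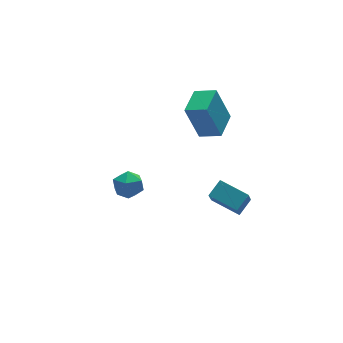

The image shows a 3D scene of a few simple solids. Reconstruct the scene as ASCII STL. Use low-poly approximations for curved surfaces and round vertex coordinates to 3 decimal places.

solid 
facet normal -0.714 -0.698 -0.062
outer loop
vertex 2.634 2.01 0.172
vertex 1.882 2.814 -0.223
vertex 3.204 1.597 -1.754
endloop
endfacet
facet normal 0.643 -0.688 0.338
outer loop
vertex 4.318 2.686 -1.657
vertex 2.634 2.01 0.172
vertex 3.204 1.597 -1.754
endloop
endfacet
facet normal -0.714 -0.697 -0.062
outer loop
vertex 3.204 1.597 -1.754
vertex 1.882 2.814 -0.223
vertex 2.452 2.402 -2.149
endloop
endfacet
facet normal 0.278 -0.201 -0.939
outer loop
vertex 2.452 2.402 -2.149
vertex 4.318 2.686 -1.657
vertex 3.204 1.597 -1.754
endloop
endfacet
facet normal -0.278 0.201 0.939
outer loop
vertex 2.634 2.01 0.172
vertex 2.996 3.903 -0.126
vertex 1.882 2.814 -0.223
endloop
endfacet
facet normal 0.643 -0.688 0.337
outer loop
vertex 3.748 3.098 0.269
vertex 2.634 2.01 0.172
vertex 4.318 2.686 -1.657
endloop
endfacet
facet normal -0.278 0.201 0.939
outer loop
vertex 3.748 3.098 0.269
vertex 2.996 3.903 -0.126
vertex 2.634 2.01 0.172
endloop
endfacet
facet normal -0.643 0.688 -0.337
outer loop
vertex 1.882 2.814 -0.223
vertex 2.996 3.903 -0.126
vertex 2.452 2.402 -2.149
endloop
endfacet
facet normal 0.278 -0.201 -0.939
outer loop
vertex 3.566 3.49 -2.052
vertex 4.318 2.686 -1.657
vertex 2.452 2.402 -2.149
endloop
endfacet
facet normal -0.642 0.688 -0.338
outer loop
vertex 2.452 2.402 -2.149
vertex 2.996 3.903 -0.126
vertex 3.566 3.49 -2.052
endloop
endfacet
facet normal 0.714 0.698 0.062
outer loop
vertex 3.566 3.49 -2.052
vertex 3.748 3.098 0.269
vertex 4.318 2.686 -1.657
endloop
endfacet
facet normal 0.714 0.697 0.062
outer loop
vertex 2.996 3.903 -0.126
vertex 3.748 3.098 0.269
vertex 3.566 3.49 -2.052
endloop
endfacet
facet normal -0.420 0.135 0.898
outer loop
vertex -3.356 -0.178 -0.475
vertex -3.094 -0.908 -0.243
vertex -2.63 -0.255 -0.124
endloop
endfacet
facet normal -0.216 0.759 0.614
outer loop
vertex -3.356 -0.178 -0.475
vertex -2.63 -0.255 -0.124
vertex -2.721 0.235 -0.762
endloop
endfacet
facet normal -0.549 0.836 -0.011
outer loop
vertex -3.356 -0.178 -0.475
vertex -2.721 0.235 -0.762
vertex -3.242 -0.114 -1.274
endloop
endfacet
facet normal -0.959 0.259 -0.116
outer loop
vertex -3.356 -0.178 -0.475
vertex -3.242 -0.114 -1.274
vertex -3.472 -0.821 -0.953
endloop
endfacet
facet normal -0.878 -0.173 0.446
outer loop
vertex -3.356 -0.178 -0.475
vertex -3.472 -0.821 -0.953
vertex -3.094 -0.908 -0.243
endloop
endfacet
facet normal 0.485 0.725 0.488
outer loop
vertex -2.721 0.235 -0.762
vertex -2.63 -0.255 -0.124
vertex -2.068 -0.239 -0.707
endloop
endfacet
facet normal 0.156 -0.284 0.946
outer loop
vertex -2.63 -0.255 -0.124
vertex -3.094 -0.908 -0.243
vertex -2.298 -0.946 -0.386
endloop
endfacet
facet normal -0.585 -0.781 0.216
outer loop
vertex -3.094 -0.908 -0.243
vertex -3.472 -0.821 -0.953
vertex -2.819 -1.295 -0.898
endloop
endfacet
facet normal -0.716 -0.082 -0.693
outer loop
vertex -3.472 -0.821 -0.953
vertex -3.242 -0.114 -1.274
vertex -2.91 -0.805 -1.536
endloop
endfacet
facet normal -0.054 0.850 -0.525
outer loop
vertex -3.242 -0.114 -1.274
vertex -2.721 0.235 -0.762
vertex -2.446 -0.152 -1.417
endloop
endfacet
facet normal 0.959 -0.259 0.116
outer loop
vertex -2.184 -0.882 -1.185
vertex -2.068 -0.239 -0.707
vertex -2.298 -0.946 -0.386
endloop
endfacet
facet normal 0.549 -0.836 0.011
outer loop
vertex -2.184 -0.882 -1.185
vertex -2.298 -0.946 -0.386
vertex -2.819 -1.295 -0.898
endloop
endfacet
facet normal 0.216 -0.759 -0.614
outer loop
vertex -2.184 -0.882 -1.185
vertex -2.819 -1.295 -0.898
vertex -2.91 -0.805 -1.536
endloop
endfacet
facet normal 0.420 -0.135 -0.898
outer loop
vertex -2.184 -0.882 -1.185
vertex -2.91 -0.805 -1.536
vertex -2.446 -0.152 -1.417
endloop
endfacet
facet normal 0.878 0.173 -0.446
outer loop
vertex -2.184 -0.882 -1.185
vertex -2.446 -0.152 -1.417
vertex -2.068 -0.239 -0.707
endloop
endfacet
facet normal 0.716 0.082 0.693
outer loop
vertex -2.298 -0.946 -0.386
vertex -2.068 -0.239 -0.707
vertex -2.63 -0.255 -0.124
endloop
endfacet
facet normal 0.054 -0.850 0.525
outer loop
vertex -2.819 -1.295 -0.898
vertex -2.298 -0.946 -0.386
vertex -3.094 -0.908 -0.243
endloop
endfacet
facet normal -0.485 -0.725 -0.488
outer loop
vertex -2.91 -0.805 -1.536
vertex -2.819 -1.295 -0.898
vertex -3.472 -0.821 -0.953
endloop
endfacet
facet normal -0.156 0.284 -0.946
outer loop
vertex -2.446 -0.152 -1.417
vertex -2.91 -0.805 -1.536
vertex -3.242 -0.114 -1.274
endloop
endfacet
facet normal 0.585 0.781 -0.216
outer loop
vertex -2.068 -0.239 -0.707
vertex -2.446 -0.152 -1.417
vertex -2.721 0.235 -0.762
endloop
endfacet
facet normal -0.793 -0.337 -0.507
outer loop
vertex 2.004 -2.078 -3.714
vertex 1.23 -0.767 -3.375
vertex 2.477 -1.51 -4.832
endloop
endfacet
facet normal 0.496 -0.841 -0.217
outer loop
vertex 3.27 -1.173 -4.325
vertex 2.004 -2.078 -3.714
vertex 2.477 -1.51 -4.832
endloop
endfacet
facet normal -0.793 -0.337 -0.507
outer loop
vertex 2.477 -1.51 -4.832
vertex 1.23 -0.767 -3.375
vertex 1.703 -0.199 -4.493
endloop
endfacet
facet normal 0.353 0.424 -0.834
outer loop
vertex 1.703 -0.199 -4.493
vertex 3.27 -1.173 -4.325
vertex 2.477 -1.51 -4.832
endloop
endfacet
facet normal -0.353 -0.424 0.834
outer loop
vertex 2.004 -2.078 -3.714
vertex 2.023 -0.43 -2.868
vertex 1.23 -0.767 -3.375
endloop
endfacet
facet normal 0.496 -0.841 -0.217
outer loop
vertex 2.797 -1.741 -3.207
vertex 2.004 -2.078 -3.714
vertex 3.27 -1.173 -4.325
endloop
endfacet
facet normal -0.353 -0.424 0.834
outer loop
vertex 2.797 -1.741 -3.207
vertex 2.023 -0.43 -2.868
vertex 2.004 -2.078 -3.714
endloop
endfacet
facet normal -0.496 0.841 0.217
outer loop
vertex 1.23 -0.767 -3.375
vertex 2.023 -0.43 -2.868
vertex 1.703 -0.199 -4.493
endloop
endfacet
facet normal 0.353 0.424 -0.834
outer loop
vertex 2.496 0.138 -3.986
vertex 3.27 -1.173 -4.325
vertex 1.703 -0.199 -4.493
endloop
endfacet
facet normal -0.496 0.841 0.217
outer loop
vertex 1.703 -0.199 -4.493
vertex 2.023 -0.43 -2.868
vertex 2.496 0.138 -3.986
endloop
endfacet
facet normal 0.793 0.337 0.507
outer loop
vertex 2.496 0.138 -3.986
vertex 2.797 -1.741 -3.207
vertex 3.27 -1.173 -4.325
endloop
endfacet
facet normal 0.793 0.337 0.507
outer loop
vertex 2.023 -0.43 -2.868
vertex 2.797 -1.741 -3.207
vertex 2.496 0.138 -3.986
endloop
endfacet

endsolid


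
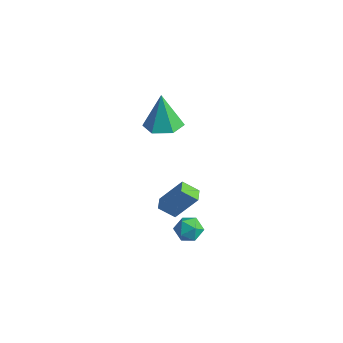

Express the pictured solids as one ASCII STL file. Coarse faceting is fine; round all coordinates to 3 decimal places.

solid 
facet normal -0.815 -0.267 0.515
outer loop
vertex 2.083 -0.831 -2.884
vertex 2.183 -1.617 -3.133
vertex 2.541 -1.355 -2.431
endloop
endfacet
facet normal -0.487 0.288 0.825
outer loop
vertex 2.083 -0.831 -2.884
vertex 2.541 -1.355 -2.431
vertex 2.799 -0.574 -2.551
endloop
endfacet
facet normal -0.456 0.818 0.350
outer loop
vertex 2.083 -0.831 -2.884
vertex 2.799 -0.574 -2.551
vertex 2.599 -0.354 -3.326
endloop
endfacet
facet normal -0.764 0.593 -0.252
outer loop
vertex 2.083 -0.831 -2.884
vertex 2.599 -0.354 -3.326
vertex 2.218 -0.998 -3.686
endloop
endfacet
facet normal -0.986 -0.078 -0.150
outer loop
vertex 2.083 -0.831 -2.884
vertex 2.218 -0.998 -3.686
vertex 2.183 -1.617 -3.133
endloop
endfacet
facet normal 0.182 0.090 0.979
outer loop
vertex 2.799 -0.574 -2.551
vertex 2.541 -1.355 -2.431
vertex 3.342 -1.202 -2.594
endloop
endfacet
facet normal -0.347 -0.807 0.478
outer loop
vertex 2.541 -1.355 -2.431
vertex 2.183 -1.617 -3.133
vertex 2.961 -1.846 -2.954
endloop
endfacet
facet normal -0.626 -0.500 -0.599
outer loop
vertex 2.183 -1.617 -3.133
vertex 2.218 -0.998 -3.686
vertex 2.761 -1.626 -3.729
endloop
endfacet
facet normal -0.268 0.586 -0.765
outer loop
vertex 2.218 -0.998 -3.686
vertex 2.599 -0.354 -3.326
vertex 3.019 -0.845 -3.849
endloop
endfacet
facet normal 0.231 0.950 0.210
outer loop
vertex 2.599 -0.354 -3.326
vertex 2.799 -0.574 -2.551
vertex 3.377 -0.583 -3.147
endloop
endfacet
facet normal 0.764 -0.593 0.252
outer loop
vertex 3.477 -1.369 -3.396
vertex 3.342 -1.202 -2.594
vertex 2.961 -1.846 -2.954
endloop
endfacet
facet normal 0.456 -0.818 -0.350
outer loop
vertex 3.477 -1.369 -3.396
vertex 2.961 -1.846 -2.954
vertex 2.761 -1.626 -3.729
endloop
endfacet
facet normal 0.487 -0.288 -0.825
outer loop
vertex 3.477 -1.369 -3.396
vertex 2.761 -1.626 -3.729
vertex 3.019 -0.845 -3.849
endloop
endfacet
facet normal 0.815 0.267 -0.515
outer loop
vertex 3.477 -1.369 -3.396
vertex 3.019 -0.845 -3.849
vertex 3.377 -0.583 -3.147
endloop
endfacet
facet normal 0.986 0.078 0.150
outer loop
vertex 3.477 -1.369 -3.396
vertex 3.377 -0.583 -3.147
vertex 3.342 -1.202 -2.594
endloop
endfacet
facet normal 0.268 -0.586 0.765
outer loop
vertex 2.961 -1.846 -2.954
vertex 3.342 -1.202 -2.594
vertex 2.541 -1.355 -2.431
endloop
endfacet
facet normal -0.231 -0.950 -0.210
outer loop
vertex 2.761 -1.626 -3.729
vertex 2.961 -1.846 -2.954
vertex 2.183 -1.617 -3.133
endloop
endfacet
facet normal -0.182 -0.090 -0.979
outer loop
vertex 3.019 -0.845 -3.849
vertex 2.761 -1.626 -3.729
vertex 2.218 -0.998 -3.686
endloop
endfacet
facet normal 0.347 0.807 -0.478
outer loop
vertex 3.377 -0.583 -3.147
vertex 3.019 -0.845 -3.849
vertex 2.599 -0.354 -3.326
endloop
endfacet
facet normal 0.626 0.500 0.599
outer loop
vertex 3.342 -1.202 -2.594
vertex 3.377 -0.583 -3.147
vertex 2.799 -0.574 -2.551
endloop
endfacet
facet normal 0.193 -0.122 -0.974
outer loop
vertex 0.56 0.903 2.678
vertex -0.239 0.194 2.608
vertex -0.43 1.233 2.44
endloop
endfacet
facet normal 0.220 0.911 0.348
outer loop
vertex 0.56 0.903 2.678
vertex -0.43 1.233 2.44
vertex -0.641 0.446 4.632
endloop
endfacet
facet normal 0.193 -0.122 -0.974
outer loop
vertex -0.43 1.233 2.44
vertex -0.239 0.194 2.608
vertex -1.228 0.525 2.37
endloop
endfacet
facet normal -0.660 0.725 0.197
outer loop
vertex -0.43 1.233 2.44
vertex -1.228 0.525 2.37
vertex -0.641 0.446 4.632
endloop
endfacet
facet normal 0.194 -0.121 -0.974
outer loop
vertex -1.228 0.525 2.37
vertex -0.239 0.194 2.608
vertex -1.037 -0.515 2.537
endloop
endfacet
facet normal -0.960 -0.137 0.244
outer loop
vertex -1.228 0.525 2.37
vertex -1.037 -0.515 2.537
vertex -0.641 0.446 4.632
endloop
endfacet
facet normal 0.194 -0.121 -0.974
outer loop
vertex -1.037 -0.515 2.537
vertex -0.239 0.194 2.608
vertex -0.048 -0.845 2.775
endloop
endfacet
facet normal -0.378 -0.812 0.444
outer loop
vertex -1.037 -0.515 2.537
vertex -0.048 -0.845 2.775
vertex -0.641 0.446 4.632
endloop
endfacet
facet normal 0.193 -0.121 -0.974
outer loop
vertex -0.048 -0.845 2.775
vertex -0.239 0.194 2.608
vertex 0.751 -0.137 2.845
endloop
endfacet
facet normal 0.503 -0.626 0.596
outer loop
vertex -0.048 -0.845 2.775
vertex 0.751 -0.137 2.845
vertex -0.641 0.446 4.632
endloop
endfacet
facet normal 0.193 -0.121 -0.974
outer loop
vertex 0.751 -0.137 2.845
vertex -0.239 0.194 2.608
vertex 0.56 0.903 2.678
endloop
endfacet
facet normal 0.802 0.235 0.548
outer loop
vertex 0.751 -0.137 2.845
vertex 0.56 0.903 2.678
vertex -0.641 0.446 4.632
endloop
endfacet
facet normal -0.629 -0.489 0.605
outer loop
vertex 1.619 -0.459 -1.201
vertex 1.108 0.17 -1.224
vertex 0.734 -1.232 -2.745
endloop
endfacet
facet normal 0.630 -0.776 0.028
outer loop
vertex 1.432 -0.69 -3.416
vertex 1.619 -0.459 -1.201
vertex 0.734 -1.232 -2.745
endloop
endfacet
facet normal -0.628 -0.489 0.605
outer loop
vertex 0.734 -1.232 -2.745
vertex 1.108 0.17 -1.224
vertex 0.224 -0.604 -2.767
endloop
endfacet
facet normal -0.456 -0.398 -0.796
outer loop
vertex 0.224 -0.604 -2.767
vertex 1.432 -0.69 -3.416
vertex 0.734 -1.232 -2.745
endloop
endfacet
facet normal 0.455 0.399 0.796
outer loop
vertex 1.619 -0.459 -1.201
vertex 1.806 0.712 -1.895
vertex 1.108 0.17 -1.224
endloop
endfacet
facet normal 0.631 -0.775 0.028
outer loop
vertex 2.316 0.084 -1.873
vertex 1.619 -0.459 -1.201
vertex 1.432 -0.69 -3.416
endloop
endfacet
facet normal 0.456 0.399 0.795
outer loop
vertex 2.316 0.084 -1.873
vertex 1.806 0.712 -1.895
vertex 1.619 -0.459 -1.201
endloop
endfacet
facet normal -0.630 0.776 -0.028
outer loop
vertex 1.108 0.17 -1.224
vertex 1.806 0.712 -1.895
vertex 0.224 -0.604 -2.767
endloop
endfacet
facet normal -0.456 -0.399 -0.795
outer loop
vertex 0.921 -0.061 -3.439
vertex 1.432 -0.69 -3.416
vertex 0.224 -0.604 -2.767
endloop
endfacet
facet normal -0.630 0.776 -0.027
outer loop
vertex 0.224 -0.604 -2.767
vertex 1.806 0.712 -1.895
vertex 0.921 -0.061 -3.439
endloop
endfacet
facet normal 0.629 0.489 -0.605
outer loop
vertex 0.921 -0.061 -3.439
vertex 2.316 0.084 -1.873
vertex 1.432 -0.69 -3.416
endloop
endfacet
facet normal 0.628 0.489 -0.605
outer loop
vertex 1.806 0.712 -1.895
vertex 2.316 0.084 -1.873
vertex 0.921 -0.061 -3.439
endloop
endfacet

endsolid
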